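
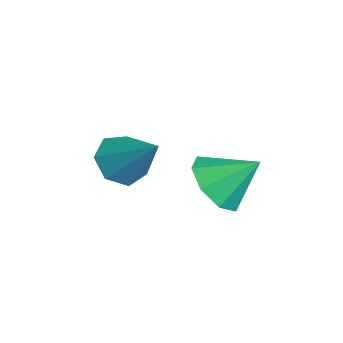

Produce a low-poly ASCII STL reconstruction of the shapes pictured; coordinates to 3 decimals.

solid 
facet normal -0.608 -0.421 -0.673
outer loop
vertex -2.612 -2.153 0.106
vertex -3.23 -2.211 0.701
vertex -3.071 -1.567 0.154
endloop
endfacet
facet normal 0.700 0.582 -0.412
outer loop
vertex -2.612 -2.153 0.106
vertex -3.071 -1.567 0.154
vertex -2.13 -1.449 1.919
endloop
endfacet
facet normal -0.608 -0.421 -0.673
outer loop
vertex -3.071 -1.567 0.154
vertex -3.23 -2.211 0.701
vertex -3.65 -1.466 0.614
endloop
endfacet
facet normal 0.084 0.990 -0.111
outer loop
vertex -3.071 -1.567 0.154
vertex -3.65 -1.466 0.614
vertex -2.13 -1.449 1.919
endloop
endfacet
facet normal -0.607 -0.421 -0.674
outer loop
vertex -3.65 -1.466 0.614
vertex -3.23 -2.211 0.701
vertex -3.913 -1.927 1.139
endloop
endfacet
facet normal -0.415 0.777 0.474
outer loop
vertex -3.65 -1.466 0.614
vertex -3.913 -1.927 1.139
vertex -2.13 -1.449 1.919
endloop
endfacet
facet normal -0.607 -0.423 -0.673
outer loop
vertex -3.913 -1.927 1.139
vertex -3.23 -2.211 0.701
vertex -3.661 -2.601 1.335
endloop
endfacet
facet normal -0.422 0.104 0.901
outer loop
vertex -3.913 -1.927 1.139
vertex -3.661 -2.601 1.335
vertex -2.13 -1.449 1.919
endloop
endfacet
facet normal -0.609 -0.421 -0.673
outer loop
vertex -3.661 -2.601 1.335
vertex -3.23 -2.211 0.701
vertex -3.085 -2.983 1.053
endloop
endfacet
facet normal 0.069 -0.523 0.850
outer loop
vertex -3.661 -2.601 1.335
vertex -3.085 -2.983 1.053
vertex -2.13 -1.449 1.919
endloop
endfacet
facet normal -0.608 -0.421 -0.673
outer loop
vertex -3.085 -2.983 1.053
vertex -3.23 -2.211 0.701
vertex -2.618 -2.783 0.506
endloop
endfacet
facet normal 0.689 -0.631 0.357
outer loop
vertex -3.085 -2.983 1.053
vertex -2.618 -2.783 0.506
vertex -2.13 -1.449 1.919
endloop
endfacet
facet normal -0.608 -0.421 -0.673
outer loop
vertex -2.618 -2.783 0.506
vertex -3.23 -2.211 0.701
vertex -2.612 -2.153 0.106
endloop
endfacet
facet normal 0.969 -0.139 -0.204
outer loop
vertex -2.618 -2.783 0.506
vertex -2.612 -2.153 0.106
vertex -2.13 -1.449 1.919
endloop
endfacet
facet normal -0.244 -0.725 -0.644
outer loop
vertex -2.523 -0.226 -0.29
vertex -3.257 0.395 -0.712
vertex -2.238 0.217 -0.897
endloop
endfacet
facet normal 0.893 0.040 0.448
outer loop
vertex -2.523 -0.226 -0.29
vertex -2.238 0.217 -0.897
vertex -2.883 1.505 0.272
endloop
endfacet
facet normal -0.244 -0.726 -0.643
outer loop
vertex -2.238 0.217 -0.897
vertex -3.257 0.395 -0.712
vertex -2.551 0.764 -1.396
endloop
endfacet
facet normal 0.881 0.472 -0.035
outer loop
vertex -2.238 0.217 -0.897
vertex -2.551 0.764 -1.396
vertex -2.883 1.505 0.272
endloop
endfacet
facet normal -0.244 -0.725 -0.643
outer loop
vertex -2.551 0.764 -1.396
vertex -3.257 0.395 -0.712
vertex -3.276 1.095 -1.494
endloop
endfacet
facet normal 0.430 0.854 -0.294
outer loop
vertex -2.551 0.764 -1.396
vertex -3.276 1.095 -1.494
vertex -2.883 1.505 0.272
endloop
endfacet
facet normal -0.243 -0.726 -0.644
outer loop
vertex -3.276 1.095 -1.494
vertex -3.257 0.395 -0.712
vertex -3.991 1.015 -1.134
endloop
endfacet
facet normal -0.198 0.964 -0.180
outer loop
vertex -3.276 1.095 -1.494
vertex -3.991 1.015 -1.134
vertex -2.883 1.505 0.272
endloop
endfacet
facet normal -0.244 -0.726 -0.643
outer loop
vertex -3.991 1.015 -1.134
vertex -3.257 0.395 -0.712
vertex -4.275 0.573 -0.527
endloop
endfacet
facet normal -0.632 0.737 0.241
outer loop
vertex -3.991 1.015 -1.134
vertex -4.275 0.573 -0.527
vertex -2.883 1.505 0.272
endloop
endfacet
facet normal -0.244 -0.726 -0.643
outer loop
vertex -4.275 0.573 -0.527
vertex -3.257 0.395 -0.712
vertex -3.962 0.026 -0.028
endloop
endfacet
facet normal -0.620 0.305 0.723
outer loop
vertex -4.275 0.573 -0.527
vertex -3.962 0.026 -0.028
vertex -2.883 1.505 0.272
endloop
endfacet
facet normal -0.244 -0.726 -0.643
outer loop
vertex -3.962 0.026 -0.028
vertex -3.257 0.395 -0.712
vertex -3.237 -0.305 0.071
endloop
endfacet
facet normal -0.169 -0.076 0.983
outer loop
vertex -3.962 0.026 -0.028
vertex -3.237 -0.305 0.071
vertex -2.883 1.505 0.272
endloop
endfacet
facet normal -0.245 -0.726 -0.643
outer loop
vertex -3.237 -0.305 0.071
vertex -3.257 0.395 -0.712
vertex -2.523 -0.226 -0.29
endloop
endfacet
facet normal 0.460 -0.186 0.868
outer loop
vertex -3.237 -0.305 0.071
vertex -2.523 -0.226 -0.29
vertex -2.883 1.505 0.272
endloop
endfacet

endsolid


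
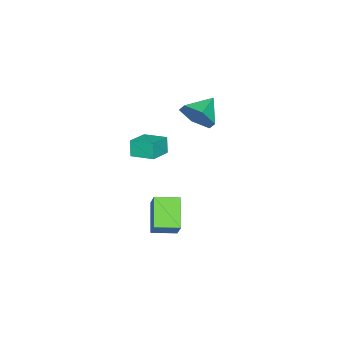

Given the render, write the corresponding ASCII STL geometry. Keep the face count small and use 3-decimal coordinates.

solid 
facet normal -0.465 -0.385 -0.798
outer loop
vertex 0.151 -3.839 -2.93
vertex -0.472 -2.833 -3.052
vertex 1.336 -3.224 -3.917
endloop
endfacet
facet normal 0.524 -0.845 0.102
outer loop
vertex 1.912 -2.747 -2.928
vertex 0.151 -3.839 -2.93
vertex 1.336 -3.224 -3.917
endloop
endfacet
facet normal -0.465 -0.385 -0.797
outer loop
vertex 1.336 -3.224 -3.917
vertex -0.472 -2.833 -3.052
vertex 0.712 -2.218 -4.039
endloop
endfacet
facet normal 0.714 0.371 -0.594
outer loop
vertex 0.712 -2.218 -4.039
vertex 1.912 -2.747 -2.928
vertex 1.336 -3.224 -3.917
endloop
endfacet
facet normal -0.714 -0.370 0.594
outer loop
vertex 0.151 -3.839 -2.93
vertex 0.104 -2.356 -2.063
vertex -0.472 -2.833 -3.052
endloop
endfacet
facet normal 0.524 -0.845 0.102
outer loop
vertex 0.728 -3.362 -1.941
vertex 0.151 -3.839 -2.93
vertex 1.912 -2.747 -2.928
endloop
endfacet
facet normal -0.713 -0.370 0.595
outer loop
vertex 0.728 -3.362 -1.941
vertex 0.104 -2.356 -2.063
vertex 0.151 -3.839 -2.93
endloop
endfacet
facet normal -0.524 0.845 -0.102
outer loop
vertex -0.472 -2.833 -3.052
vertex 0.104 -2.356 -2.063
vertex 0.712 -2.218 -4.039
endloop
endfacet
facet normal 0.714 0.370 -0.595
outer loop
vertex 1.289 -1.741 -3.05
vertex 1.912 -2.747 -2.928
vertex 0.712 -2.218 -4.039
endloop
endfacet
facet normal -0.524 0.846 -0.102
outer loop
vertex 0.712 -2.218 -4.039
vertex 0.104 -2.356 -2.063
vertex 1.289 -1.741 -3.05
endloop
endfacet
facet normal 0.465 0.385 0.797
outer loop
vertex 1.289 -1.741 -3.05
vertex 0.728 -3.362 -1.941
vertex 1.912 -2.747 -2.928
endloop
endfacet
facet normal 0.465 0.385 0.798
outer loop
vertex 0.104 -2.356 -2.063
vertex 0.728 -3.362 -1.941
vertex 1.289 -1.741 -3.05
endloop
endfacet
facet normal -0.963 0.069 -0.261
outer loop
vertex 0.089 -4.162 1.567
vertex 0.114 -3.021 1.777
vertex 0.321 -4.016 0.751
endloop
endfacet
facet normal -0.022 -0.983 -0.182
outer loop
vertex 1.466 -4.099 1.063
vertex 0.089 -4.162 1.567
vertex 0.321 -4.016 0.751
endloop
endfacet
facet normal -0.963 0.070 -0.262
outer loop
vertex 0.321 -4.016 0.751
vertex 0.114 -3.021 1.777
vertex 0.346 -2.876 0.962
endloop
endfacet
facet normal 0.271 0.169 -0.948
outer loop
vertex 0.346 -2.876 0.962
vertex 1.466 -4.099 1.063
vertex 0.321 -4.016 0.751
endloop
endfacet
facet normal -0.270 -0.169 0.948
outer loop
vertex 0.089 -4.162 1.567
vertex 1.259 -3.104 2.089
vertex 0.114 -3.021 1.777
endloop
endfacet
facet normal -0.021 -0.983 -0.181
outer loop
vertex 1.234 -4.244 1.878
vertex 0.089 -4.162 1.567
vertex 1.466 -4.099 1.063
endloop
endfacet
facet normal -0.270 -0.170 0.948
outer loop
vertex 1.234 -4.244 1.878
vertex 1.259 -3.104 2.089
vertex 0.089 -4.162 1.567
endloop
endfacet
facet normal 0.022 0.983 0.181
outer loop
vertex 0.114 -3.021 1.777
vertex 1.259 -3.104 2.089
vertex 0.346 -2.876 0.962
endloop
endfacet
facet normal 0.270 0.169 -0.948
outer loop
vertex 1.491 -2.958 1.273
vertex 1.466 -4.099 1.063
vertex 0.346 -2.876 0.962
endloop
endfacet
facet normal 0.021 0.983 0.182
outer loop
vertex 0.346 -2.876 0.962
vertex 1.259 -3.104 2.089
vertex 1.491 -2.958 1.273
endloop
endfacet
facet normal 0.963 -0.069 0.262
outer loop
vertex 1.491 -2.958 1.273
vertex 1.234 -4.244 1.878
vertex 1.466 -4.099 1.063
endloop
endfacet
facet normal 0.963 -0.069 0.261
outer loop
vertex 1.259 -3.104 2.089
vertex 1.234 -4.244 1.878
vertex 1.491 -2.958 1.273
endloop
endfacet
facet normal 0.889 -0.162 -0.429
outer loop
vertex -0.868 -2.682 3.343
vertex -1.16 -2.209 2.56
vertex -0.729 -1.735 3.274
endloop
endfacet
facet normal -0.095 0.086 0.992
outer loop
vertex -0.868 -2.682 3.343
vertex -0.729 -1.735 3.274
vertex -2.36 -1.991 3.14
endloop
endfacet
facet normal 0.889 -0.161 -0.429
outer loop
vertex -0.729 -1.735 3.274
vertex -1.16 -2.209 2.56
vertex -1.021 -1.262 2.492
endloop
endfacet
facet normal -0.173 0.813 0.556
outer loop
vertex -0.729 -1.735 3.274
vertex -1.021 -1.262 2.492
vertex -2.36 -1.991 3.14
endloop
endfacet
facet normal 0.888 -0.161 -0.430
outer loop
vertex -1.021 -1.262 2.492
vertex -1.16 -2.209 2.56
vertex -1.453 -1.736 1.777
endloop
endfacet
facet normal -0.544 0.812 -0.210
outer loop
vertex -1.021 -1.262 2.492
vertex -1.453 -1.736 1.777
vertex -2.36 -1.991 3.14
endloop
endfacet
facet normal 0.888 -0.162 -0.430
outer loop
vertex -1.453 -1.736 1.777
vertex -1.16 -2.209 2.56
vertex -1.592 -2.684 1.846
endloop
endfacet
facet normal -0.837 0.083 -0.541
outer loop
vertex -1.453 -1.736 1.777
vertex -1.592 -2.684 1.846
vertex -2.36 -1.991 3.14
endloop
endfacet
facet normal 0.888 -0.162 -0.430
outer loop
vertex -1.592 -2.684 1.846
vertex -1.16 -2.209 2.56
vertex -1.3 -3.156 2.628
endloop
endfacet
facet normal -0.758 -0.644 -0.105
outer loop
vertex -1.592 -2.684 1.846
vertex -1.3 -3.156 2.628
vertex -2.36 -1.991 3.14
endloop
endfacet
facet normal 0.888 -0.162 -0.429
outer loop
vertex -1.3 -3.156 2.628
vertex -1.16 -2.209 2.56
vertex -0.868 -2.682 3.343
endloop
endfacet
facet normal -0.388 -0.643 0.660
outer loop
vertex -1.3 -3.156 2.628
vertex -0.868 -2.682 3.343
vertex -2.36 -1.991 3.14
endloop
endfacet

endsolid


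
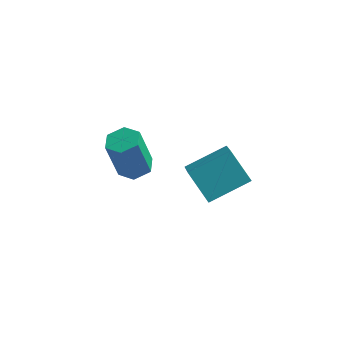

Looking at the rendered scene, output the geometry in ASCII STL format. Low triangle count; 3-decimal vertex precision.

solid 
facet normal -0.648 0.307 0.697
outer loop
vertex 2.758 -2.284 4.338
vertex 2.133 -0.909 3.153
vertex 1.346 -3.57 3.592
endloop
endfacet
facet normal 0.326 -0.716 0.617
outer loop
vertex 2.447 -4.091 2.407
vertex 2.758 -2.284 4.338
vertex 1.346 -3.57 3.592
endloop
endfacet
facet normal -0.648 0.307 0.697
outer loop
vertex 1.346 -3.57 3.592
vertex 2.133 -0.909 3.153
vertex 0.721 -2.195 2.407
endloop
endfacet
facet normal -0.689 -0.627 -0.364
outer loop
vertex 0.721 -2.195 2.407
vertex 2.447 -4.091 2.407
vertex 1.346 -3.57 3.592
endloop
endfacet
facet normal 0.689 0.627 0.364
outer loop
vertex 2.758 -2.284 4.338
vertex 3.234 -1.43 1.968
vertex 2.133 -0.909 3.153
endloop
endfacet
facet normal 0.326 -0.716 0.617
outer loop
vertex 3.859 -2.805 3.153
vertex 2.758 -2.284 4.338
vertex 2.447 -4.091 2.407
endloop
endfacet
facet normal 0.689 0.627 0.364
outer loop
vertex 3.859 -2.805 3.153
vertex 3.234 -1.43 1.968
vertex 2.758 -2.284 4.338
endloop
endfacet
facet normal -0.326 0.716 -0.617
outer loop
vertex 2.133 -0.909 3.153
vertex 3.234 -1.43 1.968
vertex 0.721 -2.195 2.407
endloop
endfacet
facet normal -0.689 -0.627 -0.364
outer loop
vertex 1.822 -2.716 1.222
vertex 2.447 -4.091 2.407
vertex 0.721 -2.195 2.407
endloop
endfacet
facet normal -0.326 0.716 -0.617
outer loop
vertex 0.721 -2.195 2.407
vertex 3.234 -1.43 1.968
vertex 1.822 -2.716 1.222
endloop
endfacet
facet normal 0.648 -0.307 -0.697
outer loop
vertex 1.822 -2.716 1.222
vertex 3.859 -2.805 3.153
vertex 2.447 -4.091 2.407
endloop
endfacet
facet normal 0.648 -0.307 -0.697
outer loop
vertex 3.234 -1.43 1.968
vertex 3.859 -2.805 3.153
vertex 1.822 -2.716 1.222
endloop
endfacet
facet normal 0.204 0.150 -0.967
outer loop
vertex -1.169 -1.246 0.455
vertex -1.968 -1.026 0.321
vertex -1.402 -0.442 0.531
endloop
endfacet
facet normal 0.939 0.250 0.237
outer loop
vertex -1.169 -1.246 0.455
vertex -1.402 -0.442 0.531
vertex -1.612 -1.573 2.554
endloop
endfacet
facet normal 0.938 0.251 0.238
outer loop
vertex -1.612 -1.573 2.554
vertex -1.402 -0.442 0.531
vertex -1.846 -0.77 2.63
endloop
endfacet
facet normal -0.205 -0.151 0.967
outer loop
vertex -1.612 -1.573 2.554
vertex -1.846 -0.77 2.63
vertex -2.412 -1.354 2.419
endloop
endfacet
facet normal 0.203 0.151 -0.967
outer loop
vertex -1.402 -0.442 0.531
vertex -1.968 -1.026 0.321
vertex -2.202 -0.223 0.397
endloop
endfacet
facet normal 0.228 0.953 0.197
outer loop
vertex -1.402 -0.442 0.531
vertex -2.202 -0.223 0.397
vertex -1.846 -0.77 2.63
endloop
endfacet
facet normal 0.229 0.953 0.197
outer loop
vertex -1.846 -0.77 2.63
vertex -2.202 -0.223 0.397
vertex -2.645 -0.55 2.495
endloop
endfacet
facet normal -0.205 -0.151 0.967
outer loop
vertex -1.846 -0.77 2.63
vertex -2.645 -0.55 2.495
vertex -2.412 -1.354 2.419
endloop
endfacet
facet normal 0.205 0.151 -0.967
outer loop
vertex -2.202 -0.223 0.397
vertex -1.968 -1.026 0.321
vertex -2.768 -0.807 0.186
endloop
endfacet
facet normal -0.710 0.703 -0.040
outer loop
vertex -2.202 -0.223 0.397
vertex -2.768 -0.807 0.186
vertex -2.645 -0.55 2.495
endloop
endfacet
facet normal -0.710 0.703 -0.040
outer loop
vertex -2.645 -0.55 2.495
vertex -2.768 -0.807 0.186
vertex -3.211 -1.134 2.285
endloop
endfacet
facet normal -0.204 -0.150 0.967
outer loop
vertex -2.645 -0.55 2.495
vertex -3.211 -1.134 2.285
vertex -2.412 -1.354 2.419
endloop
endfacet
facet normal 0.205 0.151 -0.967
outer loop
vertex -2.768 -0.807 0.186
vertex -1.968 -1.026 0.321
vertex -2.534 -1.61 0.11
endloop
endfacet
facet normal -0.938 -0.251 -0.237
outer loop
vertex -2.768 -0.807 0.186
vertex -2.534 -1.61 0.11
vertex -3.211 -1.134 2.285
endloop
endfacet
facet normal -0.939 -0.250 -0.238
outer loop
vertex -3.211 -1.134 2.285
vertex -2.534 -1.61 0.11
vertex -2.978 -1.938 2.209
endloop
endfacet
facet normal -0.204 -0.150 0.967
outer loop
vertex -3.211 -1.134 2.285
vertex -2.978 -1.938 2.209
vertex -2.412 -1.354 2.419
endloop
endfacet
facet normal 0.205 0.151 -0.967
outer loop
vertex -2.534 -1.61 0.11
vertex -1.968 -1.026 0.321
vertex -1.735 -1.83 0.245
endloop
endfacet
facet normal -0.229 -0.953 -0.197
outer loop
vertex -2.534 -1.61 0.11
vertex -1.735 -1.83 0.245
vertex -2.978 -1.938 2.209
endloop
endfacet
facet normal -0.228 -0.954 -0.197
outer loop
vertex -2.978 -1.938 2.209
vertex -1.735 -1.83 0.245
vertex -2.178 -2.157 2.343
endloop
endfacet
facet normal -0.203 -0.151 0.967
outer loop
vertex -2.978 -1.938 2.209
vertex -2.178 -2.157 2.343
vertex -2.412 -1.354 2.419
endloop
endfacet
facet normal 0.204 0.150 -0.967
outer loop
vertex -1.735 -1.83 0.245
vertex -1.968 -1.026 0.321
vertex -1.169 -1.246 0.455
endloop
endfacet
facet normal 0.710 -0.703 0.040
outer loop
vertex -1.735 -1.83 0.245
vertex -1.169 -1.246 0.455
vertex -2.178 -2.157 2.343
endloop
endfacet
facet normal 0.710 -0.703 0.040
outer loop
vertex -2.178 -2.157 2.343
vertex -1.169 -1.246 0.455
vertex -1.612 -1.573 2.554
endloop
endfacet
facet normal -0.205 -0.151 0.967
outer loop
vertex -2.178 -2.157 2.343
vertex -1.612 -1.573 2.554
vertex -2.412 -1.354 2.419
endloop
endfacet

endsolid


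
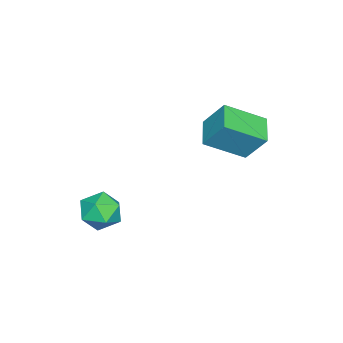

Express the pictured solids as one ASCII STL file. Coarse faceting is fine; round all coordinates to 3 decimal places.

solid 
facet normal -0.885 -0.355 0.302
outer loop
vertex -1.265 0.172 2.779
vertex -2.151 1.566 1.82
vertex -1.329 -0.71 1.556
endloop
endfacet
facet normal 0.463 -0.730 0.502
outer loop
vertex -0.169 -0.246 1.16
vertex -1.265 0.172 2.779
vertex -1.329 -0.71 1.556
endloop
endfacet
facet normal -0.885 -0.355 0.302
outer loop
vertex -1.329 -0.71 1.556
vertex -2.151 1.566 1.82
vertex -2.215 0.683 0.597
endloop
endfacet
facet normal -0.043 -0.585 -0.810
outer loop
vertex -2.215 0.683 0.597
vertex -0.169 -0.246 1.16
vertex -1.329 -0.71 1.556
endloop
endfacet
facet normal 0.043 0.585 0.810
outer loop
vertex -1.265 0.172 2.779
vertex -0.991 2.03 1.424
vertex -2.151 1.566 1.82
endloop
endfacet
facet normal 0.464 -0.730 0.502
outer loop
vertex -0.105 0.637 2.383
vertex -1.265 0.172 2.779
vertex -0.169 -0.246 1.16
endloop
endfacet
facet normal 0.042 0.585 0.810
outer loop
vertex -0.105 0.637 2.383
vertex -0.991 2.03 1.424
vertex -1.265 0.172 2.779
endloop
endfacet
facet normal -0.463 0.730 -0.503
outer loop
vertex -2.151 1.566 1.82
vertex -0.991 2.03 1.424
vertex -2.215 0.683 0.597
endloop
endfacet
facet normal -0.042 -0.584 -0.810
outer loop
vertex -1.055 1.148 0.201
vertex -0.169 -0.246 1.16
vertex -2.215 0.683 0.597
endloop
endfacet
facet normal -0.464 0.730 -0.502
outer loop
vertex -2.215 0.683 0.597
vertex -0.991 2.03 1.424
vertex -1.055 1.148 0.201
endloop
endfacet
facet normal 0.885 0.354 -0.302
outer loop
vertex -1.055 1.148 0.201
vertex -0.105 0.637 2.383
vertex -0.169 -0.246 1.16
endloop
endfacet
facet normal 0.885 0.355 -0.302
outer loop
vertex -0.991 2.03 1.424
vertex -0.105 0.637 2.383
vertex -1.055 1.148 0.201
endloop
endfacet
facet normal -0.610 0.494 0.620
outer loop
vertex 1.938 -2.746 -1.625
vertex 1.18 -3.108 -2.082
vertex 1.558 -3.576 -1.338
endloop
endfacet
facet normal 0.002 0.326 0.945
outer loop
vertex 1.938 -2.746 -1.625
vertex 1.558 -3.576 -1.338
vertex 2.509 -3.472 -1.376
endloop
endfacet
facet normal 0.536 0.619 0.574
outer loop
vertex 1.938 -2.746 -1.625
vertex 2.509 -3.472 -1.376
vertex 2.718 -2.941 -2.143
endloop
endfacet
facet normal 0.255 0.967 0.019
outer loop
vertex 1.938 -2.746 -1.625
vertex 2.718 -2.941 -2.143
vertex 1.897 -2.716 -2.58
endloop
endfacet
facet normal -0.454 0.890 0.047
outer loop
vertex 1.938 -2.746 -1.625
vertex 1.897 -2.716 -2.58
vertex 1.18 -3.108 -2.082
endloop
endfacet
facet normal 0.079 -0.384 0.920
outer loop
vertex 2.509 -3.472 -1.376
vertex 1.558 -3.576 -1.338
vertex 2.103 -4.284 -1.68
endloop
endfacet
facet normal -0.913 -0.112 0.393
outer loop
vertex 1.558 -3.576 -1.338
vertex 1.18 -3.108 -2.082
vertex 1.282 -4.059 -2.117
endloop
endfacet
facet normal -0.660 0.530 -0.533
outer loop
vertex 1.18 -3.108 -2.082
vertex 1.897 -2.716 -2.58
vertex 1.491 -3.528 -2.884
endloop
endfacet
facet normal 0.487 0.654 -0.578
outer loop
vertex 1.897 -2.716 -2.58
vertex 2.718 -2.941 -2.143
vertex 2.442 -3.424 -2.922
endloop
endfacet
facet normal 0.944 0.089 0.319
outer loop
vertex 2.718 -2.941 -2.143
vertex 2.509 -3.472 -1.376
vertex 2.82 -3.892 -2.178
endloop
endfacet
facet normal -0.255 -0.967 -0.019
outer loop
vertex 2.062 -4.254 -2.635
vertex 2.103 -4.284 -1.68
vertex 1.282 -4.059 -2.117
endloop
endfacet
facet normal -0.536 -0.619 -0.574
outer loop
vertex 2.062 -4.254 -2.635
vertex 1.282 -4.059 -2.117
vertex 1.491 -3.528 -2.884
endloop
endfacet
facet normal -0.002 -0.326 -0.945
outer loop
vertex 2.062 -4.254 -2.635
vertex 1.491 -3.528 -2.884
vertex 2.442 -3.424 -2.922
endloop
endfacet
facet normal 0.610 -0.494 -0.620
outer loop
vertex 2.062 -4.254 -2.635
vertex 2.442 -3.424 -2.922
vertex 2.82 -3.892 -2.178
endloop
endfacet
facet normal 0.454 -0.890 -0.047
outer loop
vertex 2.062 -4.254 -2.635
vertex 2.82 -3.892 -2.178
vertex 2.103 -4.284 -1.68
endloop
endfacet
facet normal -0.487 -0.654 0.578
outer loop
vertex 1.282 -4.059 -2.117
vertex 2.103 -4.284 -1.68
vertex 1.558 -3.576 -1.338
endloop
endfacet
facet normal -0.944 -0.089 -0.319
outer loop
vertex 1.491 -3.528 -2.884
vertex 1.282 -4.059 -2.117
vertex 1.18 -3.108 -2.082
endloop
endfacet
facet normal -0.079 0.384 -0.920
outer loop
vertex 2.442 -3.424 -2.922
vertex 1.491 -3.528 -2.884
vertex 1.897 -2.716 -2.58
endloop
endfacet
facet normal 0.913 0.112 -0.393
outer loop
vertex 2.82 -3.892 -2.178
vertex 2.442 -3.424 -2.922
vertex 2.718 -2.941 -2.143
endloop
endfacet
facet normal 0.660 -0.530 0.533
outer loop
vertex 2.103 -4.284 -1.68
vertex 2.82 -3.892 -2.178
vertex 2.509 -3.472 -1.376
endloop
endfacet

endsolid


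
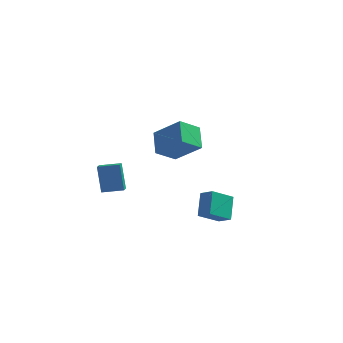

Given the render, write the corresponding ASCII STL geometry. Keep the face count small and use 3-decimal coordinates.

solid 
facet normal -0.544 -0.642 0.540
outer loop
vertex -0.243 3.957 0.951
vertex -1.944 4.268 -0.394
vertex 0.293 2.684 -0.023
endloop
endfacet
facet normal 0.776 -0.143 0.614
outer loop
vertex 1.164 3.712 -0.886
vertex -0.243 3.957 0.951
vertex 0.293 2.684 -0.023
endloop
endfacet
facet normal -0.544 -0.642 0.540
outer loop
vertex 0.293 2.684 -0.023
vertex -1.944 4.268 -0.394
vertex -1.407 2.995 -1.367
endloop
endfacet
facet normal 0.318 -0.753 -0.576
outer loop
vertex -1.407 2.995 -1.367
vertex 1.164 3.712 -0.886
vertex 0.293 2.684 -0.023
endloop
endfacet
facet normal -0.318 0.753 0.576
outer loop
vertex -0.243 3.957 0.951
vertex -1.073 5.296 -1.257
vertex -1.944 4.268 -0.394
endloop
endfacet
facet normal 0.777 -0.141 0.614
outer loop
vertex 0.627 4.985 0.087
vertex -0.243 3.957 0.951
vertex 1.164 3.712 -0.886
endloop
endfacet
facet normal -0.318 0.753 0.576
outer loop
vertex 0.627 4.985 0.087
vertex -1.073 5.296 -1.257
vertex -0.243 3.957 0.951
endloop
endfacet
facet normal -0.776 0.142 -0.614
outer loop
vertex -1.944 4.268 -0.394
vertex -1.073 5.296 -1.257
vertex -1.407 2.995 -1.367
endloop
endfacet
facet normal 0.318 -0.753 -0.576
outer loop
vertex -0.537 4.023 -2.231
vertex 1.164 3.712 -0.886
vertex -1.407 2.995 -1.367
endloop
endfacet
facet normal -0.777 0.142 -0.613
outer loop
vertex -1.407 2.995 -1.367
vertex -1.073 5.296 -1.257
vertex -0.537 4.023 -2.231
endloop
endfacet
facet normal 0.544 0.642 -0.540
outer loop
vertex -0.537 4.023 -2.231
vertex 0.627 4.985 0.087
vertex 1.164 3.712 -0.886
endloop
endfacet
facet normal 0.544 0.642 -0.540
outer loop
vertex -1.073 5.296 -1.257
vertex 0.627 4.985 0.087
vertex -0.537 4.023 -2.231
endloop
endfacet
facet normal -0.953 -0.259 -0.158
outer loop
vertex -3.507 -0.946 -0.93
vertex -3.67 -0.187 -1.192
vertex -3.09 -1.444 -2.63
endloop
endfacet
facet normal 0.198 -0.926 0.320
outer loop
vertex -1.87 -1.113 -2.428
vertex -3.507 -0.946 -0.93
vertex -3.09 -1.444 -2.63
endloop
endfacet
facet normal -0.953 -0.258 -0.159
outer loop
vertex -3.09 -1.444 -2.63
vertex -3.67 -0.187 -1.192
vertex -3.252 -0.685 -2.893
endloop
endfacet
facet normal 0.229 -0.275 -0.934
outer loop
vertex -3.252 -0.685 -2.893
vertex -1.87 -1.113 -2.428
vertex -3.09 -1.444 -2.63
endloop
endfacet
facet normal -0.229 0.273 0.934
outer loop
vertex -3.507 -0.946 -0.93
vertex -2.45 0.144 -0.99
vertex -3.67 -0.187 -1.192
endloop
endfacet
facet normal 0.198 -0.926 0.320
outer loop
vertex -2.288 -0.615 -0.727
vertex -3.507 -0.946 -0.93
vertex -1.87 -1.113 -2.428
endloop
endfacet
facet normal -0.230 0.274 0.934
outer loop
vertex -2.288 -0.615 -0.727
vertex -2.45 0.144 -0.99
vertex -3.507 -0.946 -0.93
endloop
endfacet
facet normal -0.198 0.926 -0.320
outer loop
vertex -3.67 -0.187 -1.192
vertex -2.45 0.144 -0.99
vertex -3.252 -0.685 -2.893
endloop
endfacet
facet normal 0.230 -0.273 -0.934
outer loop
vertex -2.033 -0.354 -2.69
vertex -1.87 -1.113 -2.428
vertex -3.252 -0.685 -2.893
endloop
endfacet
facet normal -0.198 0.926 -0.320
outer loop
vertex -3.252 -0.685 -2.893
vertex -2.45 0.144 -0.99
vertex -2.033 -0.354 -2.69
endloop
endfacet
facet normal 0.953 0.259 0.158
outer loop
vertex -2.033 -0.354 -2.69
vertex -2.288 -0.615 -0.727
vertex -1.87 -1.113 -2.428
endloop
endfacet
facet normal 0.953 0.258 0.158
outer loop
vertex -2.45 0.144 -0.99
vertex -2.288 -0.615 -0.727
vertex -2.033 -0.354 -2.69
endloop
endfacet
facet normal -0.814 0.344 -0.468
outer loop
vertex 3.245 -3.74 -2.211
vertex 3.05 -2.651 -1.07
vertex 4.125 -2.746 -3.01
endloop
endfacet
facet normal 0.123 -0.686 -0.717
outer loop
vertex 4.89 -3.069 -2.57
vertex 3.245 -3.74 -2.211
vertex 4.125 -2.746 -3.01
endloop
endfacet
facet normal -0.814 0.344 -0.468
outer loop
vertex 4.125 -2.746 -3.01
vertex 3.05 -2.651 -1.07
vertex 3.93 -1.656 -1.869
endloop
endfacet
facet normal 0.568 0.642 -0.516
outer loop
vertex 3.93 -1.656 -1.869
vertex 4.89 -3.069 -2.57
vertex 4.125 -2.746 -3.01
endloop
endfacet
facet normal -0.568 -0.642 0.516
outer loop
vertex 3.245 -3.74 -2.211
vertex 3.815 -2.974 -0.63
vertex 3.05 -2.651 -1.07
endloop
endfacet
facet normal 0.123 -0.685 -0.718
outer loop
vertex 4.01 -4.064 -1.771
vertex 3.245 -3.74 -2.211
vertex 4.89 -3.069 -2.57
endloop
endfacet
facet normal -0.568 -0.641 0.516
outer loop
vertex 4.01 -4.064 -1.771
vertex 3.815 -2.974 -0.63
vertex 3.245 -3.74 -2.211
endloop
endfacet
facet normal -0.123 0.685 0.718
outer loop
vertex 3.05 -2.651 -1.07
vertex 3.815 -2.974 -0.63
vertex 3.93 -1.656 -1.869
endloop
endfacet
facet normal 0.568 0.642 -0.515
outer loop
vertex 4.695 -1.98 -1.429
vertex 4.89 -3.069 -2.57
vertex 3.93 -1.656 -1.869
endloop
endfacet
facet normal -0.123 0.685 0.718
outer loop
vertex 3.93 -1.656 -1.869
vertex 3.815 -2.974 -0.63
vertex 4.695 -1.98 -1.429
endloop
endfacet
facet normal 0.814 -0.344 0.468
outer loop
vertex 4.695 -1.98 -1.429
vertex 4.01 -4.064 -1.771
vertex 4.89 -3.069 -2.57
endloop
endfacet
facet normal 0.814 -0.344 0.468
outer loop
vertex 3.815 -2.974 -0.63
vertex 4.01 -4.064 -1.771
vertex 4.695 -1.98 -1.429
endloop
endfacet

endsolid


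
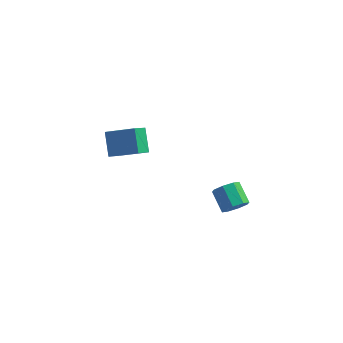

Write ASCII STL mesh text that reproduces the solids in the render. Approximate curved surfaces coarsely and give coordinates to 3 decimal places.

solid 
facet normal 0.570 -0.606 -0.555
outer loop
vertex 4.642 -0.521 -3.444
vertex 4.196 -0.361 -4.076
vertex 4.845 -0.044 -3.756
endloop
endfacet
facet normal 0.751 0.107 0.652
outer loop
vertex 4.642 -0.521 -3.444
vertex 4.845 -0.044 -3.756
vertex 3.851 0.322 -2.672
endloop
endfacet
facet normal 0.751 0.109 0.652
outer loop
vertex 3.851 0.322 -2.672
vertex 4.845 -0.044 -3.756
vertex 4.053 0.798 -2.984
endloop
endfacet
facet normal -0.570 0.606 0.555
outer loop
vertex 3.851 0.322 -2.672
vertex 4.053 0.798 -2.984
vertex 3.404 0.481 -3.304
endloop
endfacet
facet normal 0.570 -0.606 -0.555
outer loop
vertex 4.845 -0.044 -3.756
vertex 4.196 -0.361 -4.076
vertex 4.667 0.247 -4.256
endloop
endfacet
facet normal 0.767 0.634 0.096
outer loop
vertex 4.845 -0.044 -3.756
vertex 4.667 0.247 -4.256
vertex 4.053 0.798 -2.984
endloop
endfacet
facet normal 0.768 0.633 0.097
outer loop
vertex 4.053 0.798 -2.984
vertex 4.667 0.247 -4.256
vertex 3.876 1.089 -3.484
endloop
endfacet
facet normal -0.570 0.606 0.555
outer loop
vertex 4.053 0.798 -2.984
vertex 3.876 1.089 -3.484
vertex 3.404 0.481 -3.304
endloop
endfacet
facet normal 0.570 -0.606 -0.555
outer loop
vertex 4.667 0.247 -4.256
vertex 4.196 -0.361 -4.076
vertex 4.213 0.181 -4.65
endloop
endfacet
facet normal 0.334 0.788 -0.517
outer loop
vertex 4.667 0.247 -4.256
vertex 4.213 0.181 -4.65
vertex 3.876 1.089 -3.484
endloop
endfacet
facet normal 0.335 0.788 -0.517
outer loop
vertex 3.876 1.089 -3.484
vertex 4.213 0.181 -4.65
vertex 3.422 1.024 -3.878
endloop
endfacet
facet normal -0.569 0.606 0.556
outer loop
vertex 3.876 1.089 -3.484
vertex 3.422 1.024 -3.878
vertex 3.404 0.481 -3.304
endloop
endfacet
facet normal 0.570 -0.606 -0.555
outer loop
vertex 4.213 0.181 -4.65
vertex 4.196 -0.361 -4.076
vertex 3.749 -0.202 -4.708
endloop
endfacet
facet normal -0.294 0.481 -0.826
outer loop
vertex 4.213 0.181 -4.65
vertex 3.749 -0.202 -4.708
vertex 3.422 1.024 -3.878
endloop
endfacet
facet normal -0.294 0.481 -0.826
outer loop
vertex 3.422 1.024 -3.878
vertex 3.749 -0.202 -4.708
vertex 2.958 0.641 -3.936
endloop
endfacet
facet normal -0.570 0.606 0.555
outer loop
vertex 3.422 1.024 -3.878
vertex 2.958 0.641 -3.936
vertex 3.404 0.481 -3.304
endloop
endfacet
facet normal 0.570 -0.606 -0.555
outer loop
vertex 3.749 -0.202 -4.708
vertex 4.196 -0.361 -4.076
vertex 3.547 -0.678 -4.396
endloop
endfacet
facet normal -0.751 -0.108 -0.651
outer loop
vertex 3.749 -0.202 -4.708
vertex 3.547 -0.678 -4.396
vertex 2.958 0.641 -3.936
endloop
endfacet
facet normal -0.750 -0.107 -0.652
outer loop
vertex 2.958 0.641 -3.936
vertex 3.547 -0.678 -4.396
vertex 2.755 0.164 -3.624
endloop
endfacet
facet normal -0.570 0.606 0.555
outer loop
vertex 2.958 0.641 -3.936
vertex 2.755 0.164 -3.624
vertex 3.404 0.481 -3.304
endloop
endfacet
facet normal 0.570 -0.606 -0.555
outer loop
vertex 3.547 -0.678 -4.396
vertex 4.196 -0.361 -4.076
vertex 3.724 -0.969 -3.896
endloop
endfacet
facet normal -0.768 -0.633 -0.097
outer loop
vertex 3.547 -0.678 -4.396
vertex 3.724 -0.969 -3.896
vertex 2.755 0.164 -3.624
endloop
endfacet
facet normal -0.768 -0.634 -0.095
outer loop
vertex 2.755 0.164 -3.624
vertex 3.724 -0.969 -3.896
vertex 2.933 -0.127 -3.124
endloop
endfacet
facet normal -0.570 0.606 0.555
outer loop
vertex 2.755 0.164 -3.624
vertex 2.933 -0.127 -3.124
vertex 3.404 0.481 -3.304
endloop
endfacet
facet normal 0.569 -0.606 -0.556
outer loop
vertex 3.724 -0.969 -3.896
vertex 4.196 -0.361 -4.076
vertex 4.178 -0.904 -3.502
endloop
endfacet
facet normal -0.335 -0.788 0.516
outer loop
vertex 3.724 -0.969 -3.896
vertex 4.178 -0.904 -3.502
vertex 2.933 -0.127 -3.124
endloop
endfacet
facet normal -0.334 -0.788 0.517
outer loop
vertex 2.933 -0.127 -3.124
vertex 4.178 -0.904 -3.502
vertex 3.387 -0.061 -2.73
endloop
endfacet
facet normal -0.570 0.606 0.555
outer loop
vertex 2.933 -0.127 -3.124
vertex 3.387 -0.061 -2.73
vertex 3.404 0.481 -3.304
endloop
endfacet
facet normal 0.570 -0.606 -0.555
outer loop
vertex 4.178 -0.904 -3.502
vertex 4.196 -0.361 -4.076
vertex 4.642 -0.521 -3.444
endloop
endfacet
facet normal 0.294 -0.481 0.826
outer loop
vertex 4.178 -0.904 -3.502
vertex 4.642 -0.521 -3.444
vertex 3.387 -0.061 -2.73
endloop
endfacet
facet normal 0.294 -0.481 0.826
outer loop
vertex 3.387 -0.061 -2.73
vertex 4.642 -0.521 -3.444
vertex 3.851 0.322 -2.672
endloop
endfacet
facet normal -0.570 0.606 0.555
outer loop
vertex 3.387 -0.061 -2.73
vertex 3.851 0.322 -2.672
vertex 3.404 0.481 -3.304
endloop
endfacet
facet normal -0.923 -0.039 -0.383
outer loop
vertex -4.174 2.959 -2.755
vertex -3.902 4.002 -3.517
vertex -3.647 1.968 -3.924
endloop
endfacet
facet normal -0.207 -0.790 0.577
outer loop
vertex -1.958 2.038 -3.223
vertex -4.174 2.959 -2.755
vertex -3.647 1.968 -3.924
endloop
endfacet
facet normal -0.923 -0.039 -0.383
outer loop
vertex -3.647 1.968 -3.924
vertex -3.902 4.002 -3.517
vertex -3.375 3.01 -4.686
endloop
endfacet
facet normal 0.325 -0.612 -0.721
outer loop
vertex -3.375 3.01 -4.686
vertex -1.958 2.038 -3.223
vertex -3.647 1.968 -3.924
endloop
endfacet
facet normal -0.325 0.612 0.721
outer loop
vertex -4.174 2.959 -2.755
vertex -2.213 4.072 -2.816
vertex -3.902 4.002 -3.517
endloop
endfacet
facet normal -0.206 -0.790 0.577
outer loop
vertex -2.485 3.03 -2.054
vertex -4.174 2.959 -2.755
vertex -1.958 2.038 -3.223
endloop
endfacet
facet normal -0.325 0.612 0.721
outer loop
vertex -2.485 3.03 -2.054
vertex -2.213 4.072 -2.816
vertex -4.174 2.959 -2.755
endloop
endfacet
facet normal 0.207 0.790 -0.577
outer loop
vertex -3.902 4.002 -3.517
vertex -2.213 4.072 -2.816
vertex -3.375 3.01 -4.686
endloop
endfacet
facet normal 0.325 -0.612 -0.721
outer loop
vertex -1.686 3.081 -3.985
vertex -1.958 2.038 -3.223
vertex -3.375 3.01 -4.686
endloop
endfacet
facet normal 0.206 0.790 -0.577
outer loop
vertex -3.375 3.01 -4.686
vertex -2.213 4.072 -2.816
vertex -1.686 3.081 -3.985
endloop
endfacet
facet normal 0.923 0.039 0.383
outer loop
vertex -1.686 3.081 -3.985
vertex -2.485 3.03 -2.054
vertex -1.958 2.038 -3.223
endloop
endfacet
facet normal 0.923 0.039 0.383
outer loop
vertex -2.213 4.072 -2.816
vertex -2.485 3.03 -2.054
vertex -1.686 3.081 -3.985
endloop
endfacet

endsolid


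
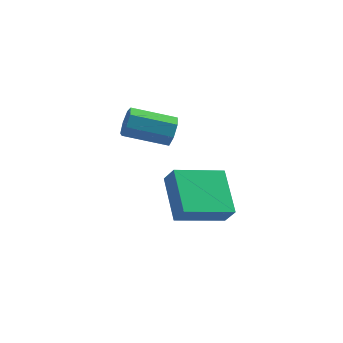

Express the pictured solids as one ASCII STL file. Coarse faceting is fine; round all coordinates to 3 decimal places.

solid 
facet normal 0.946 0.127 -0.299
outer loop
vertex 1.906 2.696 2.837
vertex 1.666 2.996 2.204
vertex 1.823 3.333 2.844
endloop
endfacet
facet normal 0.297 0.028 0.954
outer loop
vertex 1.906 2.696 2.837
vertex 1.823 3.333 2.844
vertex 0.034 2.444 3.428
endloop
endfacet
facet normal 0.298 0.027 0.954
outer loop
vertex 0.034 2.444 3.428
vertex 1.823 3.333 2.844
vertex -0.05 3.081 3.436
endloop
endfacet
facet normal -0.946 -0.128 0.298
outer loop
vertex 0.034 2.444 3.428
vertex -0.05 3.081 3.436
vertex -0.206 2.744 2.796
endloop
endfacet
facet normal 0.946 0.127 -0.299
outer loop
vertex 1.823 3.333 2.844
vertex 1.666 2.996 2.204
vertex 1.622 3.716 2.37
endloop
endfacet
facet normal 0.084 0.792 0.604
outer loop
vertex 1.823 3.333 2.844
vertex 1.622 3.716 2.37
vertex -0.05 3.081 3.436
endloop
endfacet
facet normal 0.084 0.793 0.604
outer loop
vertex -0.05 3.081 3.436
vertex 1.622 3.716 2.37
vertex -0.251 3.464 2.961
endloop
endfacet
facet normal -0.946 -0.127 0.298
outer loop
vertex -0.05 3.081 3.436
vertex -0.251 3.464 2.961
vertex -0.206 2.744 2.796
endloop
endfacet
facet normal 0.946 0.127 -0.299
outer loop
vertex 1.622 3.716 2.37
vertex 1.666 2.996 2.204
vertex 1.454 3.557 1.771
endloop
endfacet
facet normal -0.193 0.960 -0.201
outer loop
vertex 1.622 3.716 2.37
vertex 1.454 3.557 1.771
vertex -0.251 3.464 2.961
endloop
endfacet
facet normal -0.193 0.960 -0.201
outer loop
vertex -0.251 3.464 2.961
vertex 1.454 3.557 1.771
vertex -0.419 3.305 2.362
endloop
endfacet
facet normal -0.946 -0.128 0.299
outer loop
vertex -0.251 3.464 2.961
vertex -0.419 3.305 2.362
vertex -0.206 2.744 2.796
endloop
endfacet
facet normal 0.946 0.127 -0.298
outer loop
vertex 1.454 3.557 1.771
vertex 1.666 2.996 2.204
vertex 1.446 2.976 1.498
endloop
endfacet
facet normal -0.324 0.406 -0.854
outer loop
vertex 1.454 3.557 1.771
vertex 1.446 2.976 1.498
vertex -0.419 3.305 2.362
endloop
endfacet
facet normal -0.324 0.406 -0.854
outer loop
vertex -0.419 3.305 2.362
vertex 1.446 2.976 1.498
vertex -0.427 2.724 2.089
endloop
endfacet
facet normal -0.946 -0.128 0.299
outer loop
vertex -0.419 3.305 2.362
vertex -0.427 2.724 2.089
vertex -0.206 2.744 2.796
endloop
endfacet
facet normal 0.946 0.128 -0.298
outer loop
vertex 1.446 2.976 1.498
vertex 1.666 2.996 2.204
vertex 1.604 2.41 1.757
endloop
endfacet
facet normal -0.212 -0.455 -0.865
outer loop
vertex 1.446 2.976 1.498
vertex 1.604 2.41 1.757
vertex -0.427 2.724 2.089
endloop
endfacet
facet normal -0.212 -0.455 -0.865
outer loop
vertex -0.427 2.724 2.089
vertex 1.604 2.41 1.757
vertex -0.269 2.158 2.348
endloop
endfacet
facet normal -0.946 -0.127 0.299
outer loop
vertex -0.427 2.724 2.089
vertex -0.269 2.158 2.348
vertex -0.206 2.744 2.796
endloop
endfacet
facet normal 0.946 0.128 -0.299
outer loop
vertex 1.604 2.41 1.757
vertex 1.666 2.996 2.204
vertex 1.809 2.285 2.353
endloop
endfacet
facet normal 0.060 -0.973 -0.225
outer loop
vertex 1.604 2.41 1.757
vertex 1.809 2.285 2.353
vertex -0.269 2.158 2.348
endloop
endfacet
facet normal 0.060 -0.973 -0.225
outer loop
vertex -0.269 2.158 2.348
vertex 1.809 2.285 2.353
vertex -0.064 2.033 2.944
endloop
endfacet
facet normal -0.946 -0.127 0.299
outer loop
vertex -0.269 2.158 2.348
vertex -0.064 2.033 2.944
vertex -0.206 2.744 2.796
endloop
endfacet
facet normal 0.946 0.128 -0.298
outer loop
vertex 1.809 2.285 2.353
vertex 1.666 2.996 2.204
vertex 1.906 2.696 2.837
endloop
endfacet
facet normal 0.287 -0.758 0.586
outer loop
vertex 1.809 2.285 2.353
vertex 1.906 2.696 2.837
vertex -0.064 2.033 2.944
endloop
endfacet
facet normal 0.287 -0.758 0.586
outer loop
vertex -0.064 2.033 2.944
vertex 1.906 2.696 2.837
vertex 0.034 2.444 3.428
endloop
endfacet
facet normal -0.946 -0.127 0.299
outer loop
vertex -0.064 2.033 2.944
vertex 0.034 2.444 3.428
vertex -0.206 2.744 2.796
endloop
endfacet
facet normal -0.842 -0.469 0.268
outer loop
vertex 2.292 -1.089 2.822
vertex 1.862 -0.763 2.041
vertex 2.923 -2.839 1.743
endloop
endfacet
facet normal 0.453 -0.344 0.822
outer loop
vertex 4.758 -1.817 1.159
vertex 2.292 -1.089 2.822
vertex 2.923 -2.839 1.743
endloop
endfacet
facet normal -0.842 -0.469 0.267
outer loop
vertex 2.923 -2.839 1.743
vertex 1.862 -0.763 2.041
vertex 2.493 -2.512 0.962
endloop
endfacet
facet normal 0.293 -0.814 -0.502
outer loop
vertex 2.493 -2.512 0.962
vertex 4.758 -1.817 1.159
vertex 2.923 -2.839 1.743
endloop
endfacet
facet normal -0.294 0.814 0.501
outer loop
vertex 2.292 -1.089 2.822
vertex 3.697 0.259 1.457
vertex 1.862 -0.763 2.041
endloop
endfacet
facet normal 0.453 -0.344 0.822
outer loop
vertex 4.127 -0.068 2.238
vertex 2.292 -1.089 2.822
vertex 4.758 -1.817 1.159
endloop
endfacet
facet normal -0.293 0.814 0.502
outer loop
vertex 4.127 -0.068 2.238
vertex 3.697 0.259 1.457
vertex 2.292 -1.089 2.822
endloop
endfacet
facet normal -0.453 0.344 -0.822
outer loop
vertex 1.862 -0.763 2.041
vertex 3.697 0.259 1.457
vertex 2.493 -2.512 0.962
endloop
endfacet
facet normal 0.293 -0.814 -0.501
outer loop
vertex 4.328 -1.491 0.378
vertex 4.758 -1.817 1.159
vertex 2.493 -2.512 0.962
endloop
endfacet
facet normal -0.453 0.344 -0.823
outer loop
vertex 2.493 -2.512 0.962
vertex 3.697 0.259 1.457
vertex 4.328 -1.491 0.378
endloop
endfacet
facet normal 0.842 0.469 -0.268
outer loop
vertex 4.328 -1.491 0.378
vertex 4.127 -0.068 2.238
vertex 4.758 -1.817 1.159
endloop
endfacet
facet normal 0.842 0.468 -0.267
outer loop
vertex 3.697 0.259 1.457
vertex 4.127 -0.068 2.238
vertex 4.328 -1.491 0.378
endloop
endfacet

endsolid


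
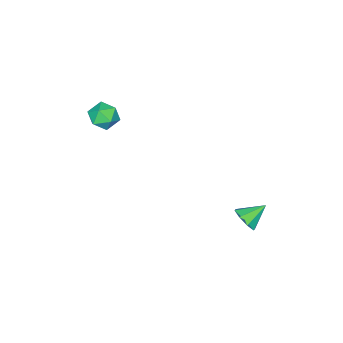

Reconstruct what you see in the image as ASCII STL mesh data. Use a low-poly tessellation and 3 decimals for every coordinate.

solid 
facet normal 0.726 -0.398 -0.561
outer loop
vertex -2.719 3.588 -3.955
vertex -3.236 3.049 -4.241
vertex -3.004 3.782 -4.461
endloop
endfacet
facet normal 0.099 0.947 0.307
outer loop
vertex -2.719 3.588 -3.955
vertex -3.004 3.782 -4.461
vertex -4.224 3.591 -3.479
endloop
endfacet
facet normal 0.727 -0.398 -0.560
outer loop
vertex -3.004 3.782 -4.461
vertex -3.236 3.049 -4.241
vertex -3.424 3.547 -4.839
endloop
endfacet
facet normal -0.320 0.922 -0.218
outer loop
vertex -3.004 3.782 -4.461
vertex -3.424 3.547 -4.839
vertex -4.224 3.591 -3.479
endloop
endfacet
facet normal 0.725 -0.399 -0.561
outer loop
vertex -3.424 3.547 -4.839
vertex -3.236 3.049 -4.241
vertex -3.735 3.02 -4.866
endloop
endfacet
facet normal -0.755 0.469 -0.459
outer loop
vertex -3.424 3.547 -4.839
vertex -3.735 3.02 -4.866
vertex -4.224 3.591 -3.479
endloop
endfacet
facet normal 0.725 -0.400 -0.561
outer loop
vertex -3.735 3.02 -4.866
vertex -3.236 3.049 -4.241
vertex -3.754 2.51 -4.527
endloop
endfacet
facet normal -0.950 -0.147 -0.274
outer loop
vertex -3.735 3.02 -4.866
vertex -3.754 2.51 -4.527
vertex -4.224 3.591 -3.479
endloop
endfacet
facet normal 0.725 -0.399 -0.561
outer loop
vertex -3.754 2.51 -4.527
vertex -3.236 3.049 -4.241
vertex -3.469 2.316 -4.021
endloop
endfacet
facet normal -0.792 -0.566 0.229
outer loop
vertex -3.754 2.51 -4.527
vertex -3.469 2.316 -4.021
vertex -4.224 3.591 -3.479
endloop
endfacet
facet normal 0.726 -0.399 -0.560
outer loop
vertex -3.469 2.316 -4.021
vertex -3.236 3.049 -4.241
vertex -3.049 2.551 -3.644
endloop
endfacet
facet normal -0.373 -0.541 0.753
outer loop
vertex -3.469 2.316 -4.021
vertex -3.049 2.551 -3.644
vertex -4.224 3.591 -3.479
endloop
endfacet
facet normal 0.726 -0.399 -0.560
outer loop
vertex -3.049 2.551 -3.644
vertex -3.236 3.049 -4.241
vertex -2.738 3.078 -3.616
endloop
endfacet
facet normal 0.061 -0.089 0.994
outer loop
vertex -3.049 2.551 -3.644
vertex -2.738 3.078 -3.616
vertex -4.224 3.591 -3.479
endloop
endfacet
facet normal 0.726 -0.399 -0.560
outer loop
vertex -2.738 3.078 -3.616
vertex -3.236 3.049 -4.241
vertex -2.719 3.588 -3.955
endloop
endfacet
facet normal 0.257 0.528 0.809
outer loop
vertex -2.738 3.078 -3.616
vertex -2.719 3.588 -3.955
vertex -4.224 3.591 -3.479
endloop
endfacet
facet normal -0.134 0.024 0.991
outer loop
vertex -0.494 -2.835 3.206
vertex -0.442 -3.706 3.234
vertex 0.279 -3.223 3.32
endloop
endfacet
facet normal 0.195 0.614 0.765
outer loop
vertex -0.494 -2.835 3.206
vertex 0.279 -3.223 3.32
vertex 0.21 -2.536 2.786
endloop
endfacet
facet normal -0.227 0.932 0.283
outer loop
vertex -0.494 -2.835 3.206
vertex 0.21 -2.536 2.786
vertex -0.554 -2.595 2.369
endloop
endfacet
facet normal -0.817 0.537 0.212
outer loop
vertex -0.494 -2.835 3.206
vertex -0.554 -2.595 2.369
vertex -0.957 -3.318 2.646
endloop
endfacet
facet normal -0.760 -0.024 0.649
outer loop
vertex -0.494 -2.835 3.206
vertex -0.957 -3.318 2.646
vertex -0.442 -3.706 3.234
endloop
endfacet
facet normal 0.797 0.419 0.435
outer loop
vertex 0.21 -2.536 2.786
vertex 0.279 -3.223 3.32
vertex 0.697 -3.222 2.554
endloop
endfacet
facet normal 0.264 -0.537 0.801
outer loop
vertex 0.279 -3.223 3.32
vertex -0.442 -3.706 3.234
vertex 0.294 -3.945 2.831
endloop
endfacet
facet normal -0.748 -0.615 0.249
outer loop
vertex -0.442 -3.706 3.234
vertex -0.957 -3.318 2.646
vertex -0.47 -4.004 2.414
endloop
endfacet
facet normal -0.840 0.293 -0.458
outer loop
vertex -0.957 -3.318 2.646
vertex -0.554 -2.595 2.369
vertex -0.539 -3.317 1.88
endloop
endfacet
facet normal 0.115 0.932 -0.343
outer loop
vertex -0.554 -2.595 2.369
vertex 0.21 -2.536 2.786
vertex 0.182 -2.834 1.966
endloop
endfacet
facet normal 0.817 -0.537 -0.212
outer loop
vertex 0.234 -3.705 1.994
vertex 0.697 -3.222 2.554
vertex 0.294 -3.945 2.831
endloop
endfacet
facet normal 0.227 -0.932 -0.283
outer loop
vertex 0.234 -3.705 1.994
vertex 0.294 -3.945 2.831
vertex -0.47 -4.004 2.414
endloop
endfacet
facet normal -0.195 -0.614 -0.765
outer loop
vertex 0.234 -3.705 1.994
vertex -0.47 -4.004 2.414
vertex -0.539 -3.317 1.88
endloop
endfacet
facet normal 0.134 -0.024 -0.991
outer loop
vertex 0.234 -3.705 1.994
vertex -0.539 -3.317 1.88
vertex 0.182 -2.834 1.966
endloop
endfacet
facet normal 0.760 0.024 -0.649
outer loop
vertex 0.234 -3.705 1.994
vertex 0.182 -2.834 1.966
vertex 0.697 -3.222 2.554
endloop
endfacet
facet normal 0.840 -0.293 0.458
outer loop
vertex 0.294 -3.945 2.831
vertex 0.697 -3.222 2.554
vertex 0.279 -3.223 3.32
endloop
endfacet
facet normal -0.115 -0.932 0.343
outer loop
vertex -0.47 -4.004 2.414
vertex 0.294 -3.945 2.831
vertex -0.442 -3.706 3.234
endloop
endfacet
facet normal -0.797 -0.419 -0.435
outer loop
vertex -0.539 -3.317 1.88
vertex -0.47 -4.004 2.414
vertex -0.957 -3.318 2.646
endloop
endfacet
facet normal -0.264 0.537 -0.801
outer loop
vertex 0.182 -2.834 1.966
vertex -0.539 -3.317 1.88
vertex -0.554 -2.595 2.369
endloop
endfacet
facet normal 0.748 0.615 -0.249
outer loop
vertex 0.697 -3.222 2.554
vertex 0.182 -2.834 1.966
vertex 0.21 -2.536 2.786
endloop
endfacet

endsolid


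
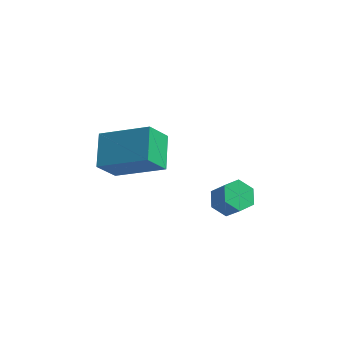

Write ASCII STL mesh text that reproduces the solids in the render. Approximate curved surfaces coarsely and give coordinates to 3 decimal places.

solid 
facet normal -0.569 0.302 -0.765
outer loop
vertex 3.888 3.857 0.758
vertex 3.513 3.293 0.814
vertex 3.341 3.851 1.162
endloop
endfacet
facet normal 0.173 0.953 0.248
outer loop
vertex 3.888 3.857 0.758
vertex 3.341 3.851 1.162
vertex 4.462 3.552 1.531
endloop
endfacet
facet normal 0.172 0.953 0.249
outer loop
vertex 4.462 3.552 1.531
vertex 3.341 3.851 1.162
vertex 3.916 3.545 1.935
endloop
endfacet
facet normal 0.569 -0.303 0.764
outer loop
vertex 4.462 3.552 1.531
vertex 3.916 3.545 1.935
vertex 4.087 2.987 1.586
endloop
endfacet
facet normal -0.569 0.302 -0.765
outer loop
vertex 3.341 3.851 1.162
vertex 3.513 3.293 0.814
vertex 2.966 3.287 1.218
endloop
endfacet
facet normal -0.610 0.469 0.639
outer loop
vertex 3.341 3.851 1.162
vertex 2.966 3.287 1.218
vertex 3.916 3.545 1.935
endloop
endfacet
facet normal -0.610 0.469 0.639
outer loop
vertex 3.916 3.545 1.935
vertex 2.966 3.287 1.218
vertex 3.54 2.981 1.99
endloop
endfacet
facet normal 0.568 -0.304 0.765
outer loop
vertex 3.916 3.545 1.935
vertex 3.54 2.981 1.99
vertex 4.087 2.987 1.586
endloop
endfacet
facet normal -0.568 0.303 -0.765
outer loop
vertex 2.966 3.287 1.218
vertex 3.513 3.293 0.814
vertex 3.138 2.728 0.869
endloop
endfacet
facet normal -0.783 -0.484 0.390
outer loop
vertex 2.966 3.287 1.218
vertex 3.138 2.728 0.869
vertex 3.54 2.981 1.99
endloop
endfacet
facet normal -0.783 -0.485 0.390
outer loop
vertex 3.54 2.981 1.99
vertex 3.138 2.728 0.869
vertex 3.712 2.423 1.642
endloop
endfacet
facet normal 0.569 -0.302 0.765
outer loop
vertex 3.54 2.981 1.99
vertex 3.712 2.423 1.642
vertex 4.087 2.987 1.586
endloop
endfacet
facet normal -0.569 0.303 -0.764
outer loop
vertex 3.138 2.728 0.869
vertex 3.513 3.293 0.814
vertex 3.684 2.735 0.465
endloop
endfacet
facet normal -0.172 -0.953 -0.249
outer loop
vertex 3.138 2.728 0.869
vertex 3.684 2.735 0.465
vertex 3.712 2.423 1.642
endloop
endfacet
facet normal -0.173 -0.953 -0.249
outer loop
vertex 3.712 2.423 1.642
vertex 3.684 2.735 0.465
vertex 4.259 2.429 1.238
endloop
endfacet
facet normal 0.569 -0.302 0.765
outer loop
vertex 3.712 2.423 1.642
vertex 4.259 2.429 1.238
vertex 4.087 2.987 1.586
endloop
endfacet
facet normal -0.568 0.304 -0.765
outer loop
vertex 3.684 2.735 0.465
vertex 3.513 3.293 0.814
vertex 4.06 3.299 0.41
endloop
endfacet
facet normal 0.610 -0.469 -0.639
outer loop
vertex 3.684 2.735 0.465
vertex 4.06 3.299 0.41
vertex 4.259 2.429 1.238
endloop
endfacet
facet normal 0.610 -0.469 -0.639
outer loop
vertex 4.259 2.429 1.238
vertex 4.06 3.299 0.41
vertex 4.634 2.993 1.182
endloop
endfacet
facet normal 0.569 -0.302 0.765
outer loop
vertex 4.259 2.429 1.238
vertex 4.634 2.993 1.182
vertex 4.087 2.987 1.586
endloop
endfacet
facet normal -0.569 0.302 -0.765
outer loop
vertex 4.06 3.299 0.41
vertex 3.513 3.293 0.814
vertex 3.888 3.857 0.758
endloop
endfacet
facet normal 0.783 0.485 -0.390
outer loop
vertex 4.06 3.299 0.41
vertex 3.888 3.857 0.758
vertex 4.634 2.993 1.182
endloop
endfacet
facet normal 0.783 0.485 -0.390
outer loop
vertex 4.634 2.993 1.182
vertex 3.888 3.857 0.758
vertex 4.462 3.552 1.531
endloop
endfacet
facet normal 0.568 -0.303 0.765
outer loop
vertex 4.634 2.993 1.182
vertex 4.462 3.552 1.531
vertex 4.087 2.987 1.586
endloop
endfacet
facet normal -0.375 -0.500 0.780
outer loop
vertex 0.536 3.8 3.914
vertex -1.396 3.813 2.994
vertex 0.852 2.501 3.233
endloop
endfacet
facet normal 0.903 -0.006 0.430
outer loop
vertex 1.336 3.147 2.226
vertex 0.536 3.8 3.914
vertex 0.852 2.501 3.233
endloop
endfacet
facet normal -0.375 -0.501 0.780
outer loop
vertex 0.852 2.501 3.233
vertex -1.396 3.813 2.994
vertex -1.08 2.514 2.312
endloop
endfacet
facet normal 0.211 -0.866 -0.454
outer loop
vertex -1.08 2.514 2.312
vertex 1.336 3.147 2.226
vertex 0.852 2.501 3.233
endloop
endfacet
facet normal -0.210 0.866 0.454
outer loop
vertex 0.536 3.8 3.914
vertex -0.912 4.459 1.987
vertex -1.396 3.813 2.994
endloop
endfacet
facet normal 0.903 -0.006 0.430
outer loop
vertex 1.02 4.446 2.908
vertex 0.536 3.8 3.914
vertex 1.336 3.147 2.226
endloop
endfacet
facet normal -0.211 0.866 0.454
outer loop
vertex 1.02 4.446 2.908
vertex -0.912 4.459 1.987
vertex 0.536 3.8 3.914
endloop
endfacet
facet normal -0.903 0.006 -0.430
outer loop
vertex -1.396 3.813 2.994
vertex -0.912 4.459 1.987
vertex -1.08 2.514 2.312
endloop
endfacet
facet normal 0.211 -0.866 -0.454
outer loop
vertex -0.596 3.16 1.306
vertex 1.336 3.147 2.226
vertex -1.08 2.514 2.312
endloop
endfacet
facet normal -0.903 0.006 -0.430
outer loop
vertex -1.08 2.514 2.312
vertex -0.912 4.459 1.987
vertex -0.596 3.16 1.306
endloop
endfacet
facet normal 0.375 0.501 -0.780
outer loop
vertex -0.596 3.16 1.306
vertex 1.02 4.446 2.908
vertex 1.336 3.147 2.226
endloop
endfacet
facet normal 0.375 0.500 -0.780
outer loop
vertex -0.912 4.459 1.987
vertex 1.02 4.446 2.908
vertex -0.596 3.16 1.306
endloop
endfacet

endsolid


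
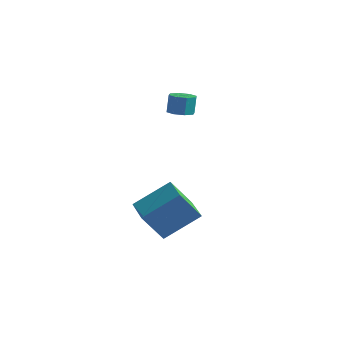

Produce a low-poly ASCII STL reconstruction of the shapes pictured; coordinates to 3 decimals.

solid 
facet normal -0.507 -0.650 -0.565
outer loop
vertex 1.807 -1.24 -2.664
vertex 0.496 -0.205 -2.678
vertex 2.433 -0.467 -4.115
endloop
endfacet
facet normal 0.785 -0.620 0.008
outer loop
vertex 3.504 0.905 -2.922
vertex 1.807 -1.24 -2.664
vertex 2.433 -0.467 -4.115
endloop
endfacet
facet normal -0.507 -0.650 -0.565
outer loop
vertex 2.433 -0.467 -4.115
vertex 0.496 -0.205 -2.678
vertex 1.122 0.568 -4.129
endloop
endfacet
facet normal 0.356 0.439 -0.825
outer loop
vertex 1.122 0.568 -4.129
vertex 3.504 0.905 -2.922
vertex 2.433 -0.467 -4.115
endloop
endfacet
facet normal -0.356 -0.439 0.825
outer loop
vertex 1.807 -1.24 -2.664
vertex 1.567 1.167 -1.485
vertex 0.496 -0.205 -2.678
endloop
endfacet
facet normal 0.785 -0.620 0.008
outer loop
vertex 2.878 0.132 -1.471
vertex 1.807 -1.24 -2.664
vertex 3.504 0.905 -2.922
endloop
endfacet
facet normal -0.356 -0.439 0.825
outer loop
vertex 2.878 0.132 -1.471
vertex 1.567 1.167 -1.485
vertex 1.807 -1.24 -2.664
endloop
endfacet
facet normal -0.785 0.620 -0.008
outer loop
vertex 0.496 -0.205 -2.678
vertex 1.567 1.167 -1.485
vertex 1.122 0.568 -4.129
endloop
endfacet
facet normal 0.356 0.439 -0.825
outer loop
vertex 2.193 1.94 -2.936
vertex 3.504 0.905 -2.922
vertex 1.122 0.568 -4.129
endloop
endfacet
facet normal -0.785 0.620 -0.008
outer loop
vertex 1.122 0.568 -4.129
vertex 1.567 1.167 -1.485
vertex 2.193 1.94 -2.936
endloop
endfacet
facet normal 0.507 0.650 0.565
outer loop
vertex 2.193 1.94 -2.936
vertex 2.878 0.132 -1.471
vertex 3.504 0.905 -2.922
endloop
endfacet
facet normal 0.507 0.650 0.565
outer loop
vertex 1.567 1.167 -1.485
vertex 2.878 0.132 -1.471
vertex 2.193 1.94 -2.936
endloop
endfacet
facet normal 0.053 -0.232 -0.971
outer loop
vertex 1.535 2.258 2.314
vertex 1.026 2.644 2.194
vertex 1.671 2.725 2.21
endloop
endfacet
facet normal 0.960 -0.255 0.113
outer loop
vertex 1.535 2.258 2.314
vertex 1.671 2.725 2.21
vertex 1.482 2.489 3.285
endloop
endfacet
facet normal 0.960 -0.257 0.112
outer loop
vertex 1.482 2.489 3.285
vertex 1.671 2.725 2.21
vertex 1.619 2.956 3.181
endloop
endfacet
facet normal -0.051 0.231 0.972
outer loop
vertex 1.482 2.489 3.285
vertex 1.619 2.956 3.181
vertex 0.974 2.876 3.166
endloop
endfacet
facet normal 0.053 -0.231 -0.972
outer loop
vertex 1.671 2.725 2.21
vertex 1.026 2.644 2.194
vertex 1.43 3.145 2.097
endloop
endfacet
facet normal 0.873 0.483 -0.068
outer loop
vertex 1.671 2.725 2.21
vertex 1.43 3.145 2.097
vertex 1.619 2.956 3.181
endloop
endfacet
facet normal 0.872 0.484 -0.068
outer loop
vertex 1.619 2.956 3.181
vertex 1.43 3.145 2.097
vertex 1.377 3.376 3.068
endloop
endfacet
facet normal -0.051 0.232 0.971
outer loop
vertex 1.619 2.956 3.181
vertex 1.377 3.376 3.068
vertex 0.974 2.876 3.166
endloop
endfacet
facet normal 0.053 -0.231 -0.972
outer loop
vertex 1.43 3.145 2.097
vertex 1.026 2.644 2.194
vertex 0.952 3.272 2.041
endloop
endfacet
facet normal 0.274 0.939 -0.208
outer loop
vertex 1.43 3.145 2.097
vertex 0.952 3.272 2.041
vertex 1.377 3.376 3.068
endloop
endfacet
facet normal 0.274 0.939 -0.208
outer loop
vertex 1.377 3.376 3.068
vertex 0.952 3.272 2.041
vertex 0.899 3.503 3.012
endloop
endfacet
facet normal -0.052 0.232 0.971
outer loop
vertex 1.377 3.376 3.068
vertex 0.899 3.503 3.012
vertex 0.974 2.876 3.166
endloop
endfacet
facet normal 0.052 -0.231 -0.972
outer loop
vertex 0.952 3.272 2.041
vertex 1.026 2.644 2.194
vertex 0.518 3.031 2.075
endloop
endfacet
facet normal -0.486 0.844 -0.227
outer loop
vertex 0.952 3.272 2.041
vertex 0.518 3.031 2.075
vertex 0.899 3.503 3.012
endloop
endfacet
facet normal -0.486 0.844 -0.227
outer loop
vertex 0.899 3.503 3.012
vertex 0.518 3.031 2.075
vertex 0.465 3.262 3.046
endloop
endfacet
facet normal -0.053 0.232 0.971
outer loop
vertex 0.899 3.503 3.012
vertex 0.465 3.262 3.046
vertex 0.974 2.876 3.166
endloop
endfacet
facet normal 0.051 -0.231 -0.972
outer loop
vertex 0.518 3.031 2.075
vertex 1.026 2.644 2.194
vertex 0.381 2.564 2.179
endloop
endfacet
facet normal -0.960 0.256 -0.113
outer loop
vertex 0.518 3.031 2.075
vertex 0.381 2.564 2.179
vertex 0.465 3.262 3.046
endloop
endfacet
facet normal -0.960 0.255 -0.112
outer loop
vertex 0.465 3.262 3.046
vertex 0.381 2.564 2.179
vertex 0.329 2.795 3.15
endloop
endfacet
facet normal -0.053 0.232 0.971
outer loop
vertex 0.465 3.262 3.046
vertex 0.329 2.795 3.15
vertex 0.974 2.876 3.166
endloop
endfacet
facet normal 0.051 -0.232 -0.971
outer loop
vertex 0.381 2.564 2.179
vertex 1.026 2.644 2.194
vertex 0.623 2.144 2.292
endloop
endfacet
facet normal -0.872 -0.484 0.068
outer loop
vertex 0.381 2.564 2.179
vertex 0.623 2.144 2.292
vertex 0.329 2.795 3.15
endloop
endfacet
facet normal -0.873 -0.483 0.067
outer loop
vertex 0.329 2.795 3.15
vertex 0.623 2.144 2.292
vertex 0.57 2.375 3.263
endloop
endfacet
facet normal -0.053 0.231 0.972
outer loop
vertex 0.329 2.795 3.15
vertex 0.57 2.375 3.263
vertex 0.974 2.876 3.166
endloop
endfacet
facet normal 0.052 -0.232 -0.971
outer loop
vertex 0.623 2.144 2.292
vertex 1.026 2.644 2.194
vertex 1.101 2.017 2.348
endloop
endfacet
facet normal -0.274 -0.939 0.208
outer loop
vertex 0.623 2.144 2.292
vertex 1.101 2.017 2.348
vertex 0.57 2.375 3.263
endloop
endfacet
facet normal -0.274 -0.939 0.208
outer loop
vertex 0.57 2.375 3.263
vertex 1.101 2.017 2.348
vertex 1.048 2.248 3.319
endloop
endfacet
facet normal -0.053 0.231 0.972
outer loop
vertex 0.57 2.375 3.263
vertex 1.048 2.248 3.319
vertex 0.974 2.876 3.166
endloop
endfacet
facet normal 0.053 -0.232 -0.971
outer loop
vertex 1.101 2.017 2.348
vertex 1.026 2.644 2.194
vertex 1.535 2.258 2.314
endloop
endfacet
facet normal 0.486 -0.844 0.227
outer loop
vertex 1.101 2.017 2.348
vertex 1.535 2.258 2.314
vertex 1.048 2.248 3.319
endloop
endfacet
facet normal 0.486 -0.844 0.227
outer loop
vertex 1.048 2.248 3.319
vertex 1.535 2.258 2.314
vertex 1.482 2.489 3.285
endloop
endfacet
facet normal -0.052 0.231 0.972
outer loop
vertex 1.048 2.248 3.319
vertex 1.482 2.489 3.285
vertex 0.974 2.876 3.166
endloop
endfacet

endsolid


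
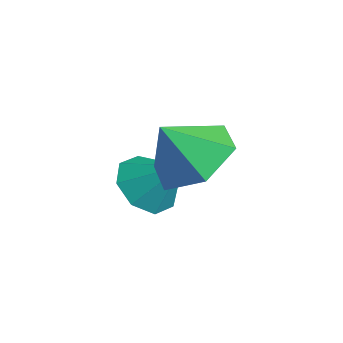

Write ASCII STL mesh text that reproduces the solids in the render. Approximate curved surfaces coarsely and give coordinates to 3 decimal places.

solid 
facet normal 0.188 0.543 -0.819
outer loop
vertex 1.932 1.487 3.41
vertex 1.245 0.941 2.89
vertex 0.957 1.786 3.384
endloop
endfacet
facet normal 0.073 0.320 0.945
outer loop
vertex 1.932 1.487 3.41
vertex 0.957 1.786 3.384
vertex 1.015 0.279 3.89
endloop
endfacet
facet normal 0.187 0.543 -0.819
outer loop
vertex 0.957 1.786 3.384
vertex 1.245 0.941 2.89
vertex 0.27 1.24 2.865
endloop
endfacet
facet normal -0.689 0.207 0.695
outer loop
vertex 0.957 1.786 3.384
vertex 0.27 1.24 2.865
vertex 1.015 0.279 3.89
endloop
endfacet
facet normal 0.187 0.542 -0.819
outer loop
vertex 0.27 1.24 2.865
vertex 1.245 0.941 2.89
vertex 0.557 0.395 2.371
endloop
endfacet
facet normal -0.873 -0.431 0.230
outer loop
vertex 0.27 1.24 2.865
vertex 0.557 0.395 2.371
vertex 1.015 0.279 3.89
endloop
endfacet
facet normal 0.188 0.542 -0.819
outer loop
vertex 0.557 0.395 2.371
vertex 1.245 0.941 2.89
vertex 1.532 0.096 2.397
endloop
endfacet
facet normal -0.294 -0.956 0.016
outer loop
vertex 0.557 0.395 2.371
vertex 1.532 0.096 2.397
vertex 1.015 0.279 3.89
endloop
endfacet
facet normal 0.188 0.542 -0.819
outer loop
vertex 1.532 0.096 2.397
vertex 1.245 0.941 2.89
vertex 2.219 0.642 2.916
endloop
endfacet
facet normal 0.469 -0.842 0.266
outer loop
vertex 1.532 0.096 2.397
vertex 2.219 0.642 2.916
vertex 1.015 0.279 3.89
endloop
endfacet
facet normal 0.188 0.543 -0.819
outer loop
vertex 2.219 0.642 2.916
vertex 1.245 0.941 2.89
vertex 1.932 1.487 3.41
endloop
endfacet
facet normal 0.652 -0.205 0.730
outer loop
vertex 2.219 0.642 2.916
vertex 1.932 1.487 3.41
vertex 1.015 0.279 3.89
endloop
endfacet
facet normal -0.569 -0.386 -0.726
outer loop
vertex 0.245 0.574 0.597
vertex -0.42 0.733 1.033
vertex 0.012 1.137 0.48
endloop
endfacet
facet normal 0.921 0.342 -0.187
outer loop
vertex 0.245 0.574 0.597
vertex 0.012 1.137 0.48
vertex 0.28 1.207 1.927
endloop
endfacet
facet normal -0.569 -0.386 -0.726
outer loop
vertex 0.012 1.137 0.48
vertex -0.42 0.733 1.033
vertex -0.473 1.463 0.687
endloop
endfacet
facet normal 0.512 0.848 -0.136
outer loop
vertex 0.012 1.137 0.48
vertex -0.473 1.463 0.687
vertex 0.28 1.207 1.927
endloop
endfacet
facet normal -0.568 -0.386 -0.727
outer loop
vertex -0.473 1.463 0.687
vertex -0.42 0.733 1.033
vertex -0.927 1.361 1.096
endloop
endfacet
facet normal -0.024 0.976 0.216
outer loop
vertex -0.473 1.463 0.687
vertex -0.927 1.361 1.096
vertex 0.28 1.207 1.927
endloop
endfacet
facet normal -0.569 -0.386 -0.726
outer loop
vertex -0.927 1.361 1.096
vertex -0.42 0.733 1.033
vertex -1.084 0.891 1.469
endloop
endfacet
facet normal -0.373 0.650 0.662
outer loop
vertex -0.927 1.361 1.096
vertex -1.084 0.891 1.469
vertex 0.28 1.207 1.927
endloop
endfacet
facet normal -0.569 -0.385 -0.727
outer loop
vertex -1.084 0.891 1.469
vertex -0.42 0.733 1.033
vertex -0.852 0.328 1.586
endloop
endfacet
facet normal -0.330 0.060 0.942
outer loop
vertex -1.084 0.891 1.469
vertex -0.852 0.328 1.586
vertex 0.28 1.207 1.927
endloop
endfacet
facet normal -0.568 -0.386 -0.727
outer loop
vertex -0.852 0.328 1.586
vertex -0.42 0.733 1.033
vertex -0.367 0.002 1.38
endloop
endfacet
facet normal 0.078 -0.447 0.891
outer loop
vertex -0.852 0.328 1.586
vertex -0.367 0.002 1.38
vertex 0.28 1.207 1.927
endloop
endfacet
facet normal -0.568 -0.386 -0.727
outer loop
vertex -0.367 0.002 1.38
vertex -0.42 0.733 1.033
vertex 0.088 0.104 0.97
endloop
endfacet
facet normal 0.615 -0.575 0.539
outer loop
vertex -0.367 0.002 1.38
vertex 0.088 0.104 0.97
vertex 0.28 1.207 1.927
endloop
endfacet
facet normal -0.569 -0.386 -0.726
outer loop
vertex 0.088 0.104 0.97
vertex -0.42 0.733 1.033
vertex 0.245 0.574 0.597
endloop
endfacet
facet normal 0.964 -0.248 0.093
outer loop
vertex 0.088 0.104 0.97
vertex 0.245 0.574 0.597
vertex 0.28 1.207 1.927
endloop
endfacet

endsolid


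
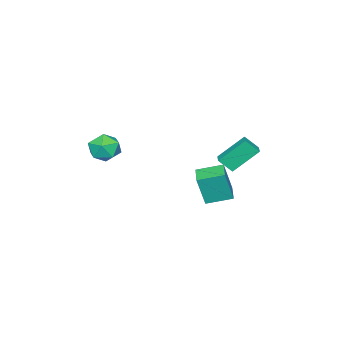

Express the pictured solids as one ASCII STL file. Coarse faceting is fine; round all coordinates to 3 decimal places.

solid 
facet normal -0.790 -0.597 -0.141
outer loop
vertex -3.326 0.231 -1.462
vertex -4.364 1.273 -0.048
vertex -3.705 0.918 -2.247
endloop
endfacet
facet normal 0.508 -0.511 -0.693
outer loop
vertex -3.056 1.407 -2.132
vertex -3.326 0.231 -1.462
vertex -3.705 0.918 -2.247
endloop
endfacet
facet normal -0.791 -0.595 -0.141
outer loop
vertex -3.705 0.918 -2.247
vertex -4.364 1.273 -0.048
vertex -4.742 1.961 -0.834
endloop
endfacet
facet normal -0.341 0.619 -0.707
outer loop
vertex -4.742 1.961 -0.834
vertex -3.056 1.407 -2.132
vertex -3.705 0.918 -2.247
endloop
endfacet
facet normal 0.341 -0.619 0.707
outer loop
vertex -3.326 0.231 -1.462
vertex -3.715 1.762 0.067
vertex -4.364 1.273 -0.048
endloop
endfacet
facet normal 0.509 -0.511 -0.692
outer loop
vertex -2.678 0.719 -1.346
vertex -3.326 0.231 -1.462
vertex -3.056 1.407 -2.132
endloop
endfacet
facet normal 0.340 -0.620 0.707
outer loop
vertex -2.678 0.719 -1.346
vertex -3.715 1.762 0.067
vertex -3.326 0.231 -1.462
endloop
endfacet
facet normal -0.508 0.512 0.693
outer loop
vertex -4.364 1.273 -0.048
vertex -3.715 1.762 0.067
vertex -4.742 1.961 -0.834
endloop
endfacet
facet normal -0.340 0.620 -0.707
outer loop
vertex -4.094 2.449 -0.718
vertex -3.056 1.407 -2.132
vertex -4.742 1.961 -0.834
endloop
endfacet
facet normal -0.509 0.511 0.693
outer loop
vertex -4.742 1.961 -0.834
vertex -3.715 1.762 0.067
vertex -4.094 2.449 -0.718
endloop
endfacet
facet normal 0.791 0.596 0.141
outer loop
vertex -4.094 2.449 -0.718
vertex -2.678 0.719 -1.346
vertex -3.056 1.407 -2.132
endloop
endfacet
facet normal 0.791 0.596 0.140
outer loop
vertex -3.715 1.762 0.067
vertex -2.678 0.719 -1.346
vertex -4.094 2.449 -0.718
endloop
endfacet
facet normal -0.189 0.979 -0.074
outer loop
vertex 3.658 -1.488 0.939
vertex 2.683 -1.684 0.837
vertex 3.071 -1.54 1.746
endloop
endfacet
facet normal 0.384 0.861 0.335
outer loop
vertex 3.658 -1.488 0.939
vertex 3.071 -1.54 1.746
vertex 3.98 -1.952 1.763
endloop
endfacet
facet normal 0.863 0.503 -0.054
outer loop
vertex 3.658 -1.488 0.939
vertex 3.98 -1.952 1.763
vertex 4.156 -2.351 0.864
endloop
endfacet
facet normal 0.586 0.400 -0.705
outer loop
vertex 3.658 -1.488 0.939
vertex 4.156 -2.351 0.864
vertex 3.354 -2.185 0.291
endloop
endfacet
facet normal -0.065 0.694 -0.717
outer loop
vertex 3.658 -1.488 0.939
vertex 3.354 -2.185 0.291
vertex 2.683 -1.684 0.837
endloop
endfacet
facet normal 0.184 0.443 0.878
outer loop
vertex 3.98 -1.952 1.763
vertex 3.071 -1.54 1.746
vertex 3.206 -2.435 2.169
endloop
endfacet
facet normal -0.742 0.634 0.216
outer loop
vertex 3.071 -1.54 1.746
vertex 2.683 -1.684 0.837
vertex 2.404 -2.269 1.596
endloop
endfacet
facet normal -0.540 0.174 -0.823
outer loop
vertex 2.683 -1.684 0.837
vertex 3.354 -2.185 0.291
vertex 2.58 -2.668 0.697
endloop
endfacet
facet normal 0.512 -0.303 -0.804
outer loop
vertex 3.354 -2.185 0.291
vertex 4.156 -2.351 0.864
vertex 3.489 -3.08 0.714
endloop
endfacet
facet normal 0.959 -0.136 0.248
outer loop
vertex 4.156 -2.351 0.864
vertex 3.98 -1.952 1.763
vertex 3.877 -2.936 1.623
endloop
endfacet
facet normal -0.586 -0.400 0.705
outer loop
vertex 2.902 -3.132 1.521
vertex 3.206 -2.435 2.169
vertex 2.404 -2.269 1.596
endloop
endfacet
facet normal -0.863 -0.503 0.054
outer loop
vertex 2.902 -3.132 1.521
vertex 2.404 -2.269 1.596
vertex 2.58 -2.668 0.697
endloop
endfacet
facet normal -0.384 -0.861 -0.335
outer loop
vertex 2.902 -3.132 1.521
vertex 2.58 -2.668 0.697
vertex 3.489 -3.08 0.714
endloop
endfacet
facet normal 0.189 -0.979 0.074
outer loop
vertex 2.902 -3.132 1.521
vertex 3.489 -3.08 0.714
vertex 3.877 -2.936 1.623
endloop
endfacet
facet normal 0.065 -0.694 0.717
outer loop
vertex 2.902 -3.132 1.521
vertex 3.877 -2.936 1.623
vertex 3.206 -2.435 2.169
endloop
endfacet
facet normal -0.512 0.303 0.804
outer loop
vertex 2.404 -2.269 1.596
vertex 3.206 -2.435 2.169
vertex 3.071 -1.54 1.746
endloop
endfacet
facet normal -0.959 0.136 -0.248
outer loop
vertex 2.58 -2.668 0.697
vertex 2.404 -2.269 1.596
vertex 2.683 -1.684 0.837
endloop
endfacet
facet normal -0.184 -0.443 -0.878
outer loop
vertex 3.489 -3.08 0.714
vertex 2.58 -2.668 0.697
vertex 3.354 -2.185 0.291
endloop
endfacet
facet normal 0.742 -0.634 -0.216
outer loop
vertex 3.877 -2.936 1.623
vertex 3.489 -3.08 0.714
vertex 4.156 -2.351 0.864
endloop
endfacet
facet normal 0.540 -0.174 0.823
outer loop
vertex 3.206 -2.435 2.169
vertex 3.877 -2.936 1.623
vertex 3.98 -1.952 1.763
endloop
endfacet
facet normal -0.787 -0.612 0.080
outer loop
vertex -2.514 -0.651 -2.423
vertex -3.422 0.568 -2.031
vertex -2.937 -0.356 -4.324
endloop
endfacet
facet normal 0.579 -0.777 -0.249
outer loop
vertex -1.898 0.452 -4.429
vertex -2.514 -0.651 -2.423
vertex -2.937 -0.356 -4.324
endloop
endfacet
facet normal -0.787 -0.612 0.080
outer loop
vertex -2.937 -0.356 -4.324
vertex -3.422 0.568 -2.031
vertex -3.845 0.864 -3.932
endloop
endfacet
facet normal -0.215 0.150 -0.965
outer loop
vertex -3.845 0.864 -3.932
vertex -1.898 0.452 -4.429
vertex -2.937 -0.356 -4.324
endloop
endfacet
facet normal 0.215 -0.151 0.965
outer loop
vertex -2.514 -0.651 -2.423
vertex -2.383 1.376 -2.136
vertex -3.422 0.568 -2.031
endloop
endfacet
facet normal 0.578 -0.777 -0.250
outer loop
vertex -1.475 0.156 -2.528
vertex -2.514 -0.651 -2.423
vertex -1.898 0.452 -4.429
endloop
endfacet
facet normal 0.214 -0.151 0.965
outer loop
vertex -1.475 0.156 -2.528
vertex -2.383 1.376 -2.136
vertex -2.514 -0.651 -2.423
endloop
endfacet
facet normal -0.579 0.776 0.250
outer loop
vertex -3.422 0.568 -2.031
vertex -2.383 1.376 -2.136
vertex -3.845 0.864 -3.932
endloop
endfacet
facet normal -0.214 0.151 -0.965
outer loop
vertex -2.806 1.671 -4.037
vertex -1.898 0.452 -4.429
vertex -3.845 0.864 -3.932
endloop
endfacet
facet normal -0.578 0.777 0.249
outer loop
vertex -3.845 0.864 -3.932
vertex -2.383 1.376 -2.136
vertex -2.806 1.671 -4.037
endloop
endfacet
facet normal 0.787 0.612 -0.080
outer loop
vertex -2.806 1.671 -4.037
vertex -1.475 0.156 -2.528
vertex -1.898 0.452 -4.429
endloop
endfacet
facet normal 0.787 0.612 -0.080
outer loop
vertex -2.383 1.376 -2.136
vertex -1.475 0.156 -2.528
vertex -2.806 1.671 -4.037
endloop
endfacet

endsolid


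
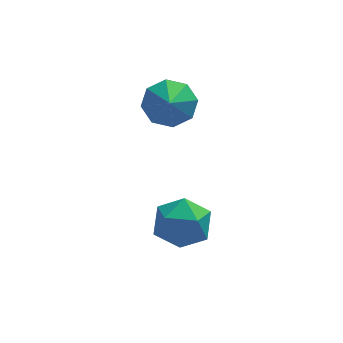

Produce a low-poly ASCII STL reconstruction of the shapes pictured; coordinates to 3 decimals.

solid 
facet normal -0.516 0.236 0.823
outer loop
vertex 0.262 -2.964 -3.064
vertex 0.404 -4.0 -2.678
vertex 1.15 -3.209 -2.437
endloop
endfacet
facet normal -0.175 0.807 0.564
outer loop
vertex 0.262 -2.964 -3.064
vertex 1.15 -3.209 -2.437
vertex 1.263 -2.557 -3.335
endloop
endfacet
facet normal -0.399 0.911 -0.107
outer loop
vertex 0.262 -2.964 -3.064
vertex 1.263 -2.557 -3.335
vertex 0.587 -2.947 -4.13
endloop
endfacet
facet normal -0.877 0.404 -0.261
outer loop
vertex 0.262 -2.964 -3.064
vertex 0.587 -2.947 -4.13
vertex 0.056 -3.838 -3.724
endloop
endfacet
facet normal -0.949 -0.013 0.314
outer loop
vertex 0.262 -2.964 -3.064
vertex 0.056 -3.838 -3.724
vertex 0.404 -4.0 -2.678
endloop
endfacet
facet normal 0.522 0.658 0.543
outer loop
vertex 1.263 -2.557 -3.335
vertex 1.15 -3.209 -2.437
vertex 2.024 -3.342 -3.116
endloop
endfacet
facet normal -0.029 -0.266 0.963
outer loop
vertex 1.15 -3.209 -2.437
vertex 0.404 -4.0 -2.678
vertex 1.493 -4.233 -2.71
endloop
endfacet
facet normal -0.730 -0.669 0.139
outer loop
vertex 0.404 -4.0 -2.678
vertex 0.056 -3.838 -3.724
vertex 0.817 -4.623 -3.505
endloop
endfacet
facet normal -0.613 0.005 -0.790
outer loop
vertex 0.056 -3.838 -3.724
vertex 0.587 -2.947 -4.13
vertex 0.93 -3.971 -4.403
endloop
endfacet
facet normal 0.161 0.825 -0.541
outer loop
vertex 0.587 -2.947 -4.13
vertex 1.263 -2.557 -3.335
vertex 1.676 -3.18 -4.162
endloop
endfacet
facet normal 0.877 -0.404 0.261
outer loop
vertex 1.818 -4.216 -3.776
vertex 2.024 -3.342 -3.116
vertex 1.493 -4.233 -2.71
endloop
endfacet
facet normal 0.399 -0.911 0.107
outer loop
vertex 1.818 -4.216 -3.776
vertex 1.493 -4.233 -2.71
vertex 0.817 -4.623 -3.505
endloop
endfacet
facet normal 0.175 -0.807 -0.564
outer loop
vertex 1.818 -4.216 -3.776
vertex 0.817 -4.623 -3.505
vertex 0.93 -3.971 -4.403
endloop
endfacet
facet normal 0.516 -0.236 -0.823
outer loop
vertex 1.818 -4.216 -3.776
vertex 0.93 -3.971 -4.403
vertex 1.676 -3.18 -4.162
endloop
endfacet
facet normal 0.949 0.013 -0.314
outer loop
vertex 1.818 -4.216 -3.776
vertex 1.676 -3.18 -4.162
vertex 2.024 -3.342 -3.116
endloop
endfacet
facet normal 0.613 -0.005 0.790
outer loop
vertex 1.493 -4.233 -2.71
vertex 2.024 -3.342 -3.116
vertex 1.15 -3.209 -2.437
endloop
endfacet
facet normal -0.161 -0.825 0.541
outer loop
vertex 0.817 -4.623 -3.505
vertex 1.493 -4.233 -2.71
vertex 0.404 -4.0 -2.678
endloop
endfacet
facet normal -0.522 -0.658 -0.543
outer loop
vertex 0.93 -3.971 -4.403
vertex 0.817 -4.623 -3.505
vertex 0.056 -3.838 -3.724
endloop
endfacet
facet normal 0.029 0.266 -0.963
outer loop
vertex 1.676 -3.18 -4.162
vertex 0.93 -3.971 -4.403
vertex 0.587 -2.947 -4.13
endloop
endfacet
facet normal 0.730 0.669 -0.139
outer loop
vertex 2.024 -3.342 -3.116
vertex 1.676 -3.18 -4.162
vertex 1.263 -2.557 -3.335
endloop
endfacet
facet normal 0.055 0.755 -0.653
outer loop
vertex 1.609 0.887 0.085
vertex 0.954 0.421 -0.509
vertex 0.885 1.076 0.243
endloop
endfacet
facet normal 0.220 0.029 0.975
outer loop
vertex 1.609 0.887 0.085
vertex 0.885 1.076 0.243
vertex 0.886 -0.501 0.289
endloop
endfacet
facet normal 0.055 0.755 -0.653
outer loop
vertex 0.885 1.076 0.243
vertex 0.954 0.421 -0.509
vertex 0.201 0.882 -0.039
endloop
endfacet
facet normal -0.387 0.027 0.921
outer loop
vertex 0.885 1.076 0.243
vertex 0.201 0.882 -0.039
vertex 0.886 -0.501 0.289
endloop
endfacet
facet normal 0.055 0.755 -0.653
outer loop
vertex 0.201 0.882 -0.039
vertex 0.954 0.421 -0.509
vertex -0.042 0.417 -0.597
endloop
endfacet
facet normal -0.788 -0.258 0.558
outer loop
vertex 0.201 0.882 -0.039
vertex -0.042 0.417 -0.597
vertex 0.886 -0.501 0.289
endloop
endfacet
facet normal 0.055 0.755 -0.654
outer loop
vertex -0.042 0.417 -0.597
vertex 0.954 0.421 -0.509
vertex 0.298 -0.046 -1.103
endloop
endfacet
facet normal -0.746 -0.658 0.100
outer loop
vertex -0.042 0.417 -0.597
vertex 0.298 -0.046 -1.103
vertex 0.886 -0.501 0.289
endloop
endfacet
facet normal 0.055 0.754 -0.654
outer loop
vertex 0.298 -0.046 -1.103
vertex 0.954 0.421 -0.509
vertex 1.022 -0.235 -1.26
endloop
endfacet
facet normal -0.286 -0.940 -0.187
outer loop
vertex 0.298 -0.046 -1.103
vertex 1.022 -0.235 -1.26
vertex 0.886 -0.501 0.289
endloop
endfacet
facet normal 0.056 0.754 -0.654
outer loop
vertex 1.022 -0.235 -1.26
vertex 0.954 0.421 -0.509
vertex 1.707 -0.041 -0.978
endloop
endfacet
facet normal 0.320 -0.938 -0.133
outer loop
vertex 1.022 -0.235 -1.26
vertex 1.707 -0.041 -0.978
vertex 0.886 -0.501 0.289
endloop
endfacet
facet normal 0.056 0.755 -0.653
outer loop
vertex 1.707 -0.041 -0.978
vertex 0.954 0.421 -0.509
vertex 1.95 0.424 -0.42
endloop
endfacet
facet normal 0.721 -0.653 0.230
outer loop
vertex 1.707 -0.041 -0.978
vertex 1.95 0.424 -0.42
vertex 0.886 -0.501 0.289
endloop
endfacet
facet normal 0.056 0.755 -0.654
outer loop
vertex 1.95 0.424 -0.42
vertex 0.954 0.421 -0.509
vertex 1.609 0.887 0.085
endloop
endfacet
facet normal 0.679 -0.252 0.690
outer loop
vertex 1.95 0.424 -0.42
vertex 1.609 0.887 0.085
vertex 0.886 -0.501 0.289
endloop
endfacet

endsolid
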